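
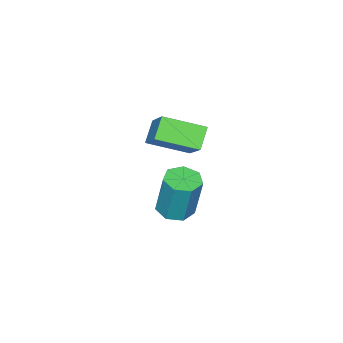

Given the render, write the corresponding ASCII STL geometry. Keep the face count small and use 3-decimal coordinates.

solid 
facet normal -0.052 -0.219 -0.974
outer loop
vertex -1.249 -2.555 -2.278
vertex -1.948 -2.665 -2.216
vertex -1.606 -2.062 -2.37
endloop
endfacet
facet normal 0.813 0.557 -0.169
outer loop
vertex -1.249 -2.555 -2.278
vertex -1.606 -2.062 -2.37
vertex -1.153 -2.145 -0.466
endloop
endfacet
facet normal 0.812 0.558 -0.169
outer loop
vertex -1.153 -2.145 -0.466
vertex -1.606 -2.062 -2.37
vertex -1.511 -1.652 -0.558
endloop
endfacet
facet normal 0.052 0.219 0.974
outer loop
vertex -1.153 -2.145 -0.466
vertex -1.511 -1.652 -0.558
vertex -1.852 -2.255 -0.404
endloop
endfacet
facet normal -0.051 -0.220 -0.974
outer loop
vertex -1.606 -2.062 -2.37
vertex -1.948 -2.665 -2.216
vertex -2.221 -2.022 -2.347
endloop
endfacet
facet normal 0.055 0.973 -0.223
outer loop
vertex -1.606 -2.062 -2.37
vertex -2.221 -2.022 -2.347
vertex -1.511 -1.652 -0.558
endloop
endfacet
facet normal 0.053 0.973 -0.223
outer loop
vertex -1.511 -1.652 -0.558
vertex -2.221 -2.022 -2.347
vertex -2.125 -1.613 -0.535
endloop
endfacet
facet normal 0.050 0.220 0.974
outer loop
vertex -1.511 -1.652 -0.558
vertex -2.125 -1.613 -0.535
vertex -1.852 -2.255 -0.404
endloop
endfacet
facet normal -0.051 -0.220 -0.974
outer loop
vertex -2.221 -2.022 -2.347
vertex -1.948 -2.665 -2.216
vertex -2.63 -2.467 -2.225
endloop
endfacet
facet normal -0.747 0.656 -0.109
outer loop
vertex -2.221 -2.022 -2.347
vertex -2.63 -2.467 -2.225
vertex -2.125 -1.613 -0.535
endloop
endfacet
facet normal -0.747 0.656 -0.109
outer loop
vertex -2.125 -1.613 -0.535
vertex -2.63 -2.467 -2.225
vertex -2.534 -2.058 -0.413
endloop
endfacet
facet normal 0.051 0.220 0.974
outer loop
vertex -2.125 -1.613 -0.535
vertex -2.534 -2.058 -0.413
vertex -1.852 -2.255 -0.404
endloop
endfacet
facet normal -0.051 -0.221 -0.974
outer loop
vertex -2.63 -2.467 -2.225
vertex -1.948 -2.665 -2.216
vertex -2.525 -3.06 -2.096
endloop
endfacet
facet normal -0.984 -0.155 0.087
outer loop
vertex -2.63 -2.467 -2.225
vertex -2.525 -3.06 -2.096
vertex -2.534 -2.058 -0.413
endloop
endfacet
facet normal -0.984 -0.155 0.087
outer loop
vertex -2.534 -2.058 -0.413
vertex -2.525 -3.06 -2.096
vertex -2.429 -2.651 -0.284
endloop
endfacet
facet normal 0.051 0.221 0.974
outer loop
vertex -2.534 -2.058 -0.413
vertex -2.429 -2.651 -0.284
vertex -1.852 -2.255 -0.404
endloop
endfacet
facet normal -0.052 -0.220 -0.974
outer loop
vertex -2.525 -3.06 -2.096
vertex -1.948 -2.665 -2.216
vertex -1.986 -3.356 -2.058
endloop
endfacet
facet normal -0.482 -0.849 0.217
outer loop
vertex -2.525 -3.06 -2.096
vertex -1.986 -3.356 -2.058
vertex -2.429 -2.651 -0.284
endloop
endfacet
facet normal -0.480 -0.850 0.218
outer loop
vertex -2.429 -2.651 -0.284
vertex -1.986 -3.356 -2.058
vertex -1.89 -2.946 -0.246
endloop
endfacet
facet normal 0.052 0.220 0.974
outer loop
vertex -2.429 -2.651 -0.284
vertex -1.89 -2.946 -0.246
vertex -1.852 -2.255 -0.404
endloop
endfacet
facet normal -0.052 -0.220 -0.974
outer loop
vertex -1.986 -3.356 -2.058
vertex -1.948 -2.665 -2.216
vertex -1.418 -3.131 -2.139
endloop
endfacet
facet normal 0.385 -0.905 0.184
outer loop
vertex -1.986 -3.356 -2.058
vertex -1.418 -3.131 -2.139
vertex -1.89 -2.946 -0.246
endloop
endfacet
facet normal 0.385 -0.905 0.184
outer loop
vertex -1.89 -2.946 -0.246
vertex -1.418 -3.131 -2.139
vertex -1.322 -2.721 -0.327
endloop
endfacet
facet normal 0.052 0.220 0.974
outer loop
vertex -1.89 -2.946 -0.246
vertex -1.322 -2.721 -0.327
vertex -1.852 -2.255 -0.404
endloop
endfacet
facet normal -0.052 -0.220 -0.974
outer loop
vertex -1.418 -3.131 -2.139
vertex -1.948 -2.665 -2.216
vertex -1.249 -2.555 -2.278
endloop
endfacet
facet normal 0.960 -0.279 0.012
outer loop
vertex -1.418 -3.131 -2.139
vertex -1.249 -2.555 -2.278
vertex -1.322 -2.721 -0.327
endloop
endfacet
facet normal 0.960 -0.279 0.012
outer loop
vertex -1.322 -2.721 -0.327
vertex -1.249 -2.555 -2.278
vertex -1.153 -2.145 -0.466
endloop
endfacet
facet normal 0.052 0.220 0.974
outer loop
vertex -1.322 -2.721 -0.327
vertex -1.153 -2.145 -0.466
vertex -1.852 -2.255 -0.404
endloop
endfacet
facet normal -0.495 -0.577 -0.649
outer loop
vertex -1.845 -3.541 2.071
vertex -2.68 -2.278 1.585
vertex -1.181 -3.359 1.403
endloop
endfacet
facet normal 0.525 -0.794 0.306
outer loop
vertex -0.24 -2.262 2.635
vertex -1.845 -3.541 2.071
vertex -1.181 -3.359 1.403
endloop
endfacet
facet normal -0.496 -0.578 -0.648
outer loop
vertex -1.181 -3.359 1.403
vertex -2.68 -2.278 1.585
vertex -2.016 -2.097 0.916
endloop
endfacet
facet normal 0.692 0.189 -0.697
outer loop
vertex -2.016 -2.097 0.916
vertex -0.24 -2.262 2.635
vertex -1.181 -3.359 1.403
endloop
endfacet
facet normal -0.692 -0.189 0.697
outer loop
vertex -1.845 -3.541 2.071
vertex -1.739 -1.181 2.817
vertex -2.68 -2.278 1.585
endloop
endfacet
facet normal 0.525 -0.794 0.306
outer loop
vertex -0.904 -2.443 3.304
vertex -1.845 -3.541 2.071
vertex -0.24 -2.262 2.635
endloop
endfacet
facet normal -0.692 -0.189 0.697
outer loop
vertex -0.904 -2.443 3.304
vertex -1.739 -1.181 2.817
vertex -1.845 -3.541 2.071
endloop
endfacet
facet normal -0.525 0.794 -0.306
outer loop
vertex -2.68 -2.278 1.585
vertex -1.739 -1.181 2.817
vertex -2.016 -2.097 0.916
endloop
endfacet
facet normal 0.692 0.189 -0.697
outer loop
vertex -1.075 -0.999 2.149
vertex -0.24 -2.262 2.635
vertex -2.016 -2.097 0.916
endloop
endfacet
facet normal -0.525 0.794 -0.306
outer loop
vertex -2.016 -2.097 0.916
vertex -1.739 -1.181 2.817
vertex -1.075 -0.999 2.149
endloop
endfacet
facet normal 0.496 0.577 0.649
outer loop
vertex -1.075 -0.999 2.149
vertex -0.904 -2.443 3.304
vertex -0.24 -2.262 2.635
endloop
endfacet
facet normal 0.495 0.578 0.649
outer loop
vertex -1.739 -1.181 2.817
vertex -0.904 -2.443 3.304
vertex -1.075 -0.999 2.149
endloop
endfacet

endsolid


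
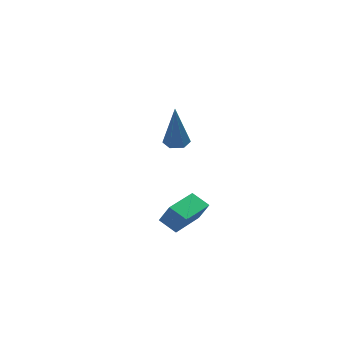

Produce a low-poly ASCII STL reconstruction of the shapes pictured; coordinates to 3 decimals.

solid 
facet normal 0.063 0.099 -0.993
outer loop
vertex 2.943 2.665 -0.409
vertex 2.395 2.823 -0.428
vertex 2.803 3.216 -0.363
endloop
endfacet
facet normal 0.927 0.210 0.310
outer loop
vertex 2.943 2.665 -0.409
vertex 2.803 3.216 -0.363
vertex 2.265 2.617 1.648
endloop
endfacet
facet normal 0.063 0.099 -0.993
outer loop
vertex 2.803 3.216 -0.363
vertex 2.395 2.823 -0.428
vertex 2.255 3.373 -0.382
endloop
endfacet
facet normal 0.248 0.908 0.337
outer loop
vertex 2.803 3.216 -0.363
vertex 2.255 3.373 -0.382
vertex 2.265 2.617 1.648
endloop
endfacet
facet normal 0.063 0.099 -0.993
outer loop
vertex 2.255 3.373 -0.382
vertex 2.395 2.823 -0.428
vertex 1.848 2.98 -0.447
endloop
endfacet
facet normal -0.692 0.675 0.255
outer loop
vertex 2.255 3.373 -0.382
vertex 1.848 2.98 -0.447
vertex 2.265 2.617 1.648
endloop
endfacet
facet normal 0.062 0.097 -0.993
outer loop
vertex 1.848 2.98 -0.447
vertex 2.395 2.823 -0.428
vertex 1.988 2.43 -0.492
endloop
endfacet
facet normal -0.956 -0.255 0.146
outer loop
vertex 1.848 2.98 -0.447
vertex 1.988 2.43 -0.492
vertex 2.265 2.617 1.648
endloop
endfacet
facet normal 0.061 0.098 -0.993
outer loop
vertex 1.988 2.43 -0.492
vertex 2.395 2.823 -0.428
vertex 2.535 2.272 -0.474
endloop
endfacet
facet normal -0.279 -0.953 0.119
outer loop
vertex 1.988 2.43 -0.492
vertex 2.535 2.272 -0.474
vertex 2.265 2.617 1.648
endloop
endfacet
facet normal 0.063 0.099 -0.993
outer loop
vertex 2.535 2.272 -0.474
vertex 2.395 2.823 -0.428
vertex 2.943 2.665 -0.409
endloop
endfacet
facet normal 0.663 -0.721 0.202
outer loop
vertex 2.535 2.272 -0.474
vertex 2.943 2.665 -0.409
vertex 2.265 2.617 1.648
endloop
endfacet
facet normal -0.755 -0.653 0.066
outer loop
vertex 0.952 -3.154 -0.995
vertex 0.464 -2.55 -0.601
vertex 0.63 -2.866 -1.831
endloop
endfacet
facet normal 0.559 -0.693 -0.454
outer loop
vertex 1.876 -1.79 -1.939
vertex 0.952 -3.154 -0.995
vertex 0.63 -2.866 -1.831
endloop
endfacet
facet normal -0.755 -0.653 0.066
outer loop
vertex 0.63 -2.866 -1.831
vertex 0.464 -2.55 -0.601
vertex 0.143 -2.263 -1.436
endloop
endfacet
facet normal -0.342 0.306 -0.889
outer loop
vertex 0.143 -2.263 -1.436
vertex 1.876 -1.79 -1.939
vertex 0.63 -2.866 -1.831
endloop
endfacet
facet normal 0.341 -0.305 0.889
outer loop
vertex 0.952 -3.154 -0.995
vertex 1.71 -1.474 -0.709
vertex 0.464 -2.55 -0.601
endloop
endfacet
facet normal 0.560 -0.693 -0.454
outer loop
vertex 2.197 -2.077 -1.104
vertex 0.952 -3.154 -0.995
vertex 1.876 -1.79 -1.939
endloop
endfacet
facet normal 0.342 -0.306 0.889
outer loop
vertex 2.197 -2.077 -1.104
vertex 1.71 -1.474 -0.709
vertex 0.952 -3.154 -0.995
endloop
endfacet
facet normal -0.560 0.694 0.454
outer loop
vertex 0.464 -2.55 -0.601
vertex 1.71 -1.474 -0.709
vertex 0.143 -2.263 -1.436
endloop
endfacet
facet normal -0.341 0.304 -0.889
outer loop
vertex 1.388 -1.186 -1.545
vertex 1.876 -1.79 -1.939
vertex 0.143 -2.263 -1.436
endloop
endfacet
facet normal -0.560 0.693 0.454
outer loop
vertex 0.143 -2.263 -1.436
vertex 1.71 -1.474 -0.709
vertex 1.388 -1.186 -1.545
endloop
endfacet
facet normal 0.755 0.653 -0.066
outer loop
vertex 1.388 -1.186 -1.545
vertex 2.197 -2.077 -1.104
vertex 1.876 -1.79 -1.939
endloop
endfacet
facet normal 0.755 0.653 -0.066
outer loop
vertex 1.71 -1.474 -0.709
vertex 2.197 -2.077 -1.104
vertex 1.388 -1.186 -1.545
endloop
endfacet

endsolid


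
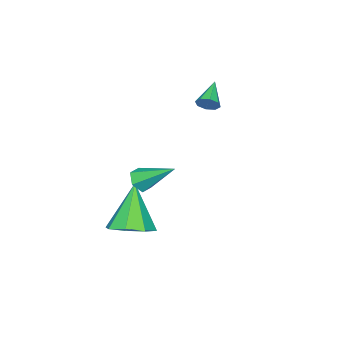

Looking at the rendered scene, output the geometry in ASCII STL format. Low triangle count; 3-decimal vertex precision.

solid 
facet normal 0.441 0.243 -0.864
outer loop
vertex 3.467 0.863 -1.758
vertex 2.621 1.27 -2.075
vertex 3.413 1.597 -1.579
endloop
endfacet
facet normal 0.650 -0.135 0.748
outer loop
vertex 3.467 0.863 -1.758
vertex 3.413 1.597 -1.579
vertex 1.679 0.75 -0.225
endloop
endfacet
facet normal 0.440 0.244 -0.864
outer loop
vertex 3.413 1.597 -1.579
vertex 2.621 1.27 -2.075
vertex 2.896 2.14 -1.689
endloop
endfacet
facet normal 0.364 0.505 0.782
outer loop
vertex 3.413 1.597 -1.579
vertex 2.896 2.14 -1.689
vertex 1.679 0.75 -0.225
endloop
endfacet
facet normal 0.441 0.244 -0.864
outer loop
vertex 2.896 2.14 -1.689
vertex 2.621 1.27 -2.075
vertex 2.218 2.173 -2.026
endloop
endfacet
facet normal -0.238 0.795 0.557
outer loop
vertex 2.896 2.14 -1.689
vertex 2.218 2.173 -2.026
vertex 1.679 0.75 -0.225
endloop
endfacet
facet normal 0.441 0.244 -0.864
outer loop
vertex 2.218 2.173 -2.026
vertex 2.621 1.27 -2.075
vertex 1.776 1.678 -2.391
endloop
endfacet
facet normal -0.800 0.563 0.205
outer loop
vertex 2.218 2.173 -2.026
vertex 1.776 1.678 -2.391
vertex 1.679 0.75 -0.225
endloop
endfacet
facet normal 0.440 0.243 -0.864
outer loop
vertex 1.776 1.678 -2.391
vertex 2.621 1.27 -2.075
vertex 1.829 0.944 -2.57
endloop
endfacet
facet normal -0.996 -0.055 -0.068
outer loop
vertex 1.776 1.678 -2.391
vertex 1.829 0.944 -2.57
vertex 1.679 0.75 -0.225
endloop
endfacet
facet normal 0.440 0.244 -0.864
outer loop
vertex 1.829 0.944 -2.57
vertex 2.621 1.27 -2.075
vertex 2.346 0.401 -2.46
endloop
endfacet
facet normal -0.710 -0.697 -0.103
outer loop
vertex 1.829 0.944 -2.57
vertex 2.346 0.401 -2.46
vertex 1.679 0.75 -0.225
endloop
endfacet
facet normal 0.441 0.243 -0.864
outer loop
vertex 2.346 0.401 -2.46
vertex 2.621 1.27 -2.075
vertex 3.025 0.368 -2.123
endloop
endfacet
facet normal -0.108 -0.987 0.122
outer loop
vertex 2.346 0.401 -2.46
vertex 3.025 0.368 -2.123
vertex 1.679 0.75 -0.225
endloop
endfacet
facet normal 0.441 0.243 -0.864
outer loop
vertex 3.025 0.368 -2.123
vertex 2.621 1.27 -2.075
vertex 3.467 0.863 -1.758
endloop
endfacet
facet normal 0.454 -0.755 0.474
outer loop
vertex 3.025 0.368 -2.123
vertex 3.467 0.863 -1.758
vertex 1.679 0.75 -0.225
endloop
endfacet
facet normal 0.134 -0.799 -0.586
outer loop
vertex 3.64 2.124 1.292
vertex 3.066 2.078 1.223
vertex 3.377 2.4 0.855
endloop
endfacet
facet normal 0.809 0.575 -0.124
outer loop
vertex 3.64 2.124 1.292
vertex 3.377 2.4 0.855
vertex 2.834 3.462 2.237
endloop
endfacet
facet normal 0.133 -0.799 -0.587
outer loop
vertex 3.377 2.4 0.855
vertex 3.066 2.078 1.223
vertex 2.803 2.355 0.786
endloop
endfacet
facet normal 0.011 0.795 -0.607
outer loop
vertex 3.377 2.4 0.855
vertex 2.803 2.355 0.786
vertex 2.834 3.462 2.237
endloop
endfacet
facet normal 0.132 -0.799 -0.586
outer loop
vertex 2.803 2.355 0.786
vertex 3.066 2.078 1.223
vertex 2.491 2.033 1.155
endloop
endfacet
facet normal -0.837 0.444 -0.321
outer loop
vertex 2.803 2.355 0.786
vertex 2.491 2.033 1.155
vertex 2.834 3.462 2.237
endloop
endfacet
facet normal 0.132 -0.800 -0.585
outer loop
vertex 2.491 2.033 1.155
vertex 3.066 2.078 1.223
vertex 2.754 1.757 1.592
endloop
endfacet
facet normal -0.884 -0.129 0.450
outer loop
vertex 2.491 2.033 1.155
vertex 2.754 1.757 1.592
vertex 2.834 3.462 2.237
endloop
endfacet
facet normal 0.133 -0.801 -0.584
outer loop
vertex 2.754 1.757 1.592
vertex 3.066 2.078 1.223
vertex 3.328 1.802 1.661
endloop
endfacet
facet normal -0.085 -0.349 0.933
outer loop
vertex 2.754 1.757 1.592
vertex 3.328 1.802 1.661
vertex 2.834 3.462 2.237
endloop
endfacet
facet normal 0.134 -0.800 -0.585
outer loop
vertex 3.328 1.802 1.661
vertex 3.066 2.078 1.223
vertex 3.64 2.124 1.292
endloop
endfacet
facet normal 0.763 0.002 0.647
outer loop
vertex 3.328 1.802 1.661
vertex 3.64 2.124 1.292
vertex 2.834 3.462 2.237
endloop
endfacet
facet normal 0.818 0.322 -0.477
outer loop
vertex -1.015 1.846 3.524
vertex -1.298 1.998 3.141
vertex -1.134 2.208 3.564
endloop
endfacet
facet normal 0.181 -0.049 0.982
outer loop
vertex -1.015 1.846 3.524
vertex -1.134 2.208 3.564
vertex -2.362 1.582 3.759
endloop
endfacet
facet normal 0.819 0.319 -0.476
outer loop
vertex -1.134 2.208 3.564
vertex -1.298 1.998 3.141
vertex -1.348 2.447 3.356
endloop
endfacet
facet normal -0.159 0.564 0.811
outer loop
vertex -1.134 2.208 3.564
vertex -1.348 2.447 3.356
vertex -2.362 1.582 3.759
endloop
endfacet
facet normal 0.819 0.319 -0.477
outer loop
vertex -1.348 2.447 3.356
vertex -1.298 1.998 3.141
vertex -1.533 2.423 3.022
endloop
endfacet
facet normal -0.566 0.783 0.257
outer loop
vertex -1.348 2.447 3.356
vertex -1.533 2.423 3.022
vertex -2.362 1.582 3.759
endloop
endfacet
facet normal 0.820 0.321 -0.474
outer loop
vertex -1.533 2.423 3.022
vertex -1.298 1.998 3.141
vertex -1.58 2.151 2.757
endloop
endfacet
facet normal -0.802 0.482 -0.352
outer loop
vertex -1.533 2.423 3.022
vertex -1.58 2.151 2.757
vertex -2.362 1.582 3.759
endloop
endfacet
facet normal 0.820 0.320 -0.475
outer loop
vertex -1.58 2.151 2.757
vertex -1.298 1.998 3.141
vertex -1.462 1.789 2.717
endloop
endfacet
facet normal -0.730 -0.165 -0.663
outer loop
vertex -1.58 2.151 2.757
vertex -1.462 1.789 2.717
vertex -2.362 1.582 3.759
endloop
endfacet
facet normal 0.818 0.322 -0.476
outer loop
vertex -1.462 1.789 2.717
vertex -1.298 1.998 3.141
vertex -1.247 1.55 2.925
endloop
endfacet
facet normal -0.390 -0.779 -0.492
outer loop
vertex -1.462 1.789 2.717
vertex -1.247 1.55 2.925
vertex -2.362 1.582 3.759
endloop
endfacet
facet normal 0.819 0.322 -0.475
outer loop
vertex -1.247 1.55 2.925
vertex -1.298 1.998 3.141
vertex -1.062 1.574 3.26
endloop
endfacet
facet normal 0.018 -0.998 0.062
outer loop
vertex -1.247 1.55 2.925
vertex -1.062 1.574 3.26
vertex -2.362 1.582 3.759
endloop
endfacet
facet normal 0.818 0.321 -0.477
outer loop
vertex -1.062 1.574 3.26
vertex -1.298 1.998 3.141
vertex -1.015 1.846 3.524
endloop
endfacet
facet normal 0.254 -0.696 0.672
outer loop
vertex -1.062 1.574 3.26
vertex -1.015 1.846 3.524
vertex -2.362 1.582 3.759
endloop
endfacet

endsolid


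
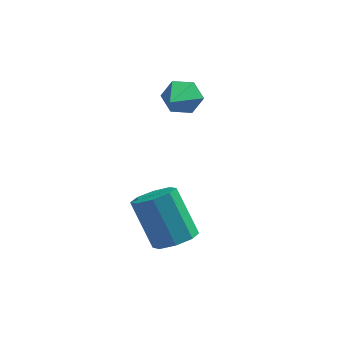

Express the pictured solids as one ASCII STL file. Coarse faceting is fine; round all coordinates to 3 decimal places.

solid 
facet normal 0.429 -0.255 -0.866
outer loop
vertex 3.602 0.036 0.579
vertex 3.02 -0.179 0.354
vertex 3.341 0.398 0.343
endloop
endfacet
facet normal 0.741 0.648 0.175
outer loop
vertex 3.602 0.036 0.579
vertex 3.341 0.398 0.343
vertex 2.902 0.454 1.991
endloop
endfacet
facet normal 0.741 0.649 0.175
outer loop
vertex 2.902 0.454 1.991
vertex 3.341 0.398 0.343
vertex 2.641 0.816 1.754
endloop
endfacet
facet normal -0.430 0.257 0.866
outer loop
vertex 2.902 0.454 1.991
vertex 2.641 0.816 1.754
vertex 2.32 0.239 1.766
endloop
endfacet
facet normal 0.430 -0.256 -0.866
outer loop
vertex 3.341 0.398 0.343
vertex 3.02 -0.179 0.354
vertex 2.892 0.422 0.113
endloop
endfacet
facet normal 0.158 0.965 -0.208
outer loop
vertex 3.341 0.398 0.343
vertex 2.892 0.422 0.113
vertex 2.641 0.816 1.754
endloop
endfacet
facet normal 0.158 0.965 -0.208
outer loop
vertex 2.641 0.816 1.754
vertex 2.892 0.422 0.113
vertex 2.191 0.84 1.524
endloop
endfacet
facet normal -0.429 0.257 0.866
outer loop
vertex 2.641 0.816 1.754
vertex 2.191 0.84 1.524
vertex 2.32 0.239 1.766
endloop
endfacet
facet normal 0.430 -0.256 -0.866
outer loop
vertex 2.892 0.422 0.113
vertex 3.02 -0.179 0.354
vertex 2.518 0.094 0.024
endloop
endfacet
facet normal -0.517 0.716 -0.469
outer loop
vertex 2.892 0.422 0.113
vertex 2.518 0.094 0.024
vertex 2.191 0.84 1.524
endloop
endfacet
facet normal -0.517 0.716 -0.469
outer loop
vertex 2.191 0.84 1.524
vertex 2.518 0.094 0.024
vertex 1.817 0.512 1.436
endloop
endfacet
facet normal -0.429 0.257 0.866
outer loop
vertex 2.191 0.84 1.524
vertex 1.817 0.512 1.436
vertex 2.32 0.239 1.766
endloop
endfacet
facet normal 0.430 -0.257 -0.866
outer loop
vertex 2.518 0.094 0.024
vertex 3.02 -0.179 0.354
vertex 2.438 -0.394 0.129
endloop
endfacet
facet normal -0.889 0.048 -0.455
outer loop
vertex 2.518 0.094 0.024
vertex 2.438 -0.394 0.129
vertex 1.817 0.512 1.436
endloop
endfacet
facet normal -0.889 0.046 -0.455
outer loop
vertex 1.817 0.512 1.436
vertex 2.438 -0.394 0.129
vertex 1.738 0.024 1.541
endloop
endfacet
facet normal -0.429 0.256 0.866
outer loop
vertex 1.817 0.512 1.436
vertex 1.738 0.024 1.541
vertex 2.32 0.239 1.766
endloop
endfacet
facet normal 0.430 -0.257 -0.866
outer loop
vertex 2.438 -0.394 0.129
vertex 3.02 -0.179 0.354
vertex 2.699 -0.756 0.366
endloop
endfacet
facet normal -0.741 -0.649 -0.175
outer loop
vertex 2.438 -0.394 0.129
vertex 2.699 -0.756 0.366
vertex 1.738 0.024 1.541
endloop
endfacet
facet normal -0.741 -0.648 -0.175
outer loop
vertex 1.738 0.024 1.541
vertex 2.699 -0.756 0.366
vertex 1.999 -0.338 1.777
endloop
endfacet
facet normal -0.429 0.255 0.866
outer loop
vertex 1.738 0.024 1.541
vertex 1.999 -0.338 1.777
vertex 2.32 0.239 1.766
endloop
endfacet
facet normal 0.429 -0.257 -0.866
outer loop
vertex 2.699 -0.756 0.366
vertex 3.02 -0.179 0.354
vertex 3.149 -0.78 0.596
endloop
endfacet
facet normal -0.158 -0.965 0.208
outer loop
vertex 2.699 -0.756 0.366
vertex 3.149 -0.78 0.596
vertex 1.999 -0.338 1.777
endloop
endfacet
facet normal -0.158 -0.965 0.208
outer loop
vertex 1.999 -0.338 1.777
vertex 3.149 -0.78 0.596
vertex 2.448 -0.362 2.007
endloop
endfacet
facet normal -0.430 0.256 0.866
outer loop
vertex 1.999 -0.338 1.777
vertex 2.448 -0.362 2.007
vertex 2.32 0.239 1.766
endloop
endfacet
facet normal 0.429 -0.257 -0.866
outer loop
vertex 3.149 -0.78 0.596
vertex 3.02 -0.179 0.354
vertex 3.523 -0.452 0.684
endloop
endfacet
facet normal 0.517 -0.716 0.469
outer loop
vertex 3.149 -0.78 0.596
vertex 3.523 -0.452 0.684
vertex 2.448 -0.362 2.007
endloop
endfacet
facet normal 0.517 -0.716 0.469
outer loop
vertex 2.448 -0.362 2.007
vertex 3.523 -0.452 0.684
vertex 2.822 -0.034 2.096
endloop
endfacet
facet normal -0.430 0.256 0.866
outer loop
vertex 2.448 -0.362 2.007
vertex 2.822 -0.034 2.096
vertex 2.32 0.239 1.766
endloop
endfacet
facet normal 0.429 -0.256 -0.866
outer loop
vertex 3.523 -0.452 0.684
vertex 3.02 -0.179 0.354
vertex 3.602 0.036 0.579
endloop
endfacet
facet normal 0.889 -0.046 0.455
outer loop
vertex 3.523 -0.452 0.684
vertex 3.602 0.036 0.579
vertex 2.822 -0.034 2.096
endloop
endfacet
facet normal 0.889 -0.048 0.455
outer loop
vertex 2.822 -0.034 2.096
vertex 3.602 0.036 0.579
vertex 2.902 0.454 1.991
endloop
endfacet
facet normal -0.430 0.257 0.866
outer loop
vertex 2.822 -0.034 2.096
vertex 2.902 0.454 1.991
vertex 2.32 0.239 1.766
endloop
endfacet
facet normal 0.037 0.924 -0.380
outer loop
vertex 2.734 3.348 3.195
vertex 2.406 3.559 3.677
vertex 3.026 3.546 3.705
endloop
endfacet
facet normal 0.817 -0.509 -0.270
outer loop
vertex 2.734 3.348 3.195
vertex 3.026 3.546 3.705
vertex 2.354 2.181 4.243
endloop
endfacet
facet normal 0.037 0.924 -0.380
outer loop
vertex 3.026 3.546 3.705
vertex 2.406 3.559 3.677
vertex 2.698 3.757 4.187
endloop
endfacet
facet normal 0.786 -0.150 0.600
outer loop
vertex 3.026 3.546 3.705
vertex 2.698 3.757 4.187
vertex 2.354 2.181 4.243
endloop
endfacet
facet normal 0.035 0.925 -0.379
outer loop
vertex 2.698 3.757 4.187
vertex 2.406 3.559 3.677
vertex 2.078 3.769 4.159
endloop
endfacet
facet normal -0.044 0.045 0.998
outer loop
vertex 2.698 3.757 4.187
vertex 2.078 3.769 4.159
vertex 2.354 2.181 4.243
endloop
endfacet
facet normal 0.035 0.925 -0.379
outer loop
vertex 2.078 3.769 4.159
vertex 2.406 3.559 3.677
vertex 1.787 3.571 3.649
endloop
endfacet
facet normal -0.842 -0.118 0.526
outer loop
vertex 2.078 3.769 4.159
vertex 1.787 3.571 3.649
vertex 2.354 2.181 4.243
endloop
endfacet
facet normal 0.035 0.924 -0.381
outer loop
vertex 1.787 3.571 3.649
vertex 2.406 3.559 3.677
vertex 2.115 3.36 3.167
endloop
endfacet
facet normal -0.810 -0.477 -0.342
outer loop
vertex 1.787 3.571 3.649
vertex 2.115 3.36 3.167
vertex 2.354 2.181 4.243
endloop
endfacet
facet normal 0.035 0.924 -0.381
outer loop
vertex 2.115 3.36 3.167
vertex 2.406 3.559 3.677
vertex 2.734 3.348 3.195
endloop
endfacet
facet normal 0.020 -0.672 -0.741
outer loop
vertex 2.115 3.36 3.167
vertex 2.734 3.348 3.195
vertex 2.354 2.181 4.243
endloop
endfacet

endsolid


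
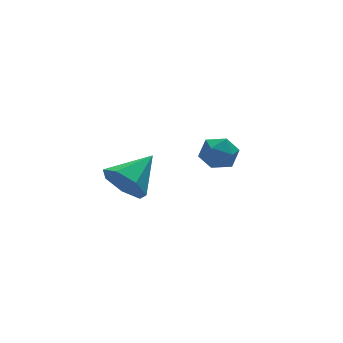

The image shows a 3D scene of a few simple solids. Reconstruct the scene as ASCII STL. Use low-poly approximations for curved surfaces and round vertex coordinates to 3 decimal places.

solid 
facet normal -0.809 -0.377 -0.451
outer loop
vertex -0.015 1.191 -0.134
vertex -0.501 1.345 0.608
vertex -0.363 1.89 -0.095
endloop
endfacet
facet normal 0.714 0.388 -0.583
outer loop
vertex -0.015 1.191 -0.134
vertex -0.363 1.89 -0.095
vertex 0.761 1.935 1.312
endloop
endfacet
facet normal -0.809 -0.377 -0.451
outer loop
vertex -0.363 1.89 -0.095
vertex -0.501 1.345 0.608
vertex -0.814 2.178 0.473
endloop
endfacet
facet normal 0.277 0.928 -0.251
outer loop
vertex -0.363 1.89 -0.095
vertex -0.814 2.178 0.473
vertex 0.761 1.935 1.312
endloop
endfacet
facet normal -0.809 -0.377 -0.451
outer loop
vertex -0.814 2.178 0.473
vertex -0.501 1.345 0.608
vertex -1.03 1.839 1.143
endloop
endfacet
facet normal -0.089 0.900 0.427
outer loop
vertex -0.814 2.178 0.473
vertex -1.03 1.839 1.143
vertex 0.761 1.935 1.312
endloop
endfacet
facet normal -0.809 -0.378 -0.451
outer loop
vertex -1.03 1.839 1.143
vertex -0.501 1.345 0.608
vertex -0.847 1.129 1.41
endloop
endfacet
facet normal -0.106 0.326 0.939
outer loop
vertex -1.03 1.839 1.143
vertex -0.847 1.129 1.41
vertex 0.761 1.935 1.312
endloop
endfacet
facet normal -0.808 -0.379 -0.451
outer loop
vertex -0.847 1.129 1.41
vertex -0.501 1.345 0.608
vertex -0.403 0.581 1.074
endloop
endfacet
facet normal 0.236 -0.362 0.902
outer loop
vertex -0.847 1.129 1.41
vertex -0.403 0.581 1.074
vertex 0.761 1.935 1.312
endloop
endfacet
facet normal -0.809 -0.378 -0.450
outer loop
vertex -0.403 0.581 1.074
vertex -0.501 1.345 0.608
vertex -0.033 0.609 0.386
endloop
endfacet
facet normal 0.682 -0.647 0.341
outer loop
vertex -0.403 0.581 1.074
vertex -0.033 0.609 0.386
vertex 0.761 1.935 1.312
endloop
endfacet
facet normal -0.808 -0.378 -0.451
outer loop
vertex -0.033 0.609 0.386
vertex -0.501 1.345 0.608
vertex -0.015 1.191 -0.134
endloop
endfacet
facet normal 0.895 -0.313 -0.319
outer loop
vertex -0.033 0.609 0.386
vertex -0.015 1.191 -0.134
vertex 0.761 1.935 1.312
endloop
endfacet
facet normal -0.819 0.188 0.542
outer loop
vertex 3.126 3.502 -0.188
vertex 3.408 3.077 0.386
vertex 3.56 3.829 0.355
endloop
endfacet
facet normal -0.675 0.731 0.100
outer loop
vertex 3.126 3.502 -0.188
vertex 3.56 3.829 0.355
vertex 3.658 4.02 -0.382
endloop
endfacet
facet normal -0.671 0.477 -0.567
outer loop
vertex 3.126 3.502 -0.188
vertex 3.658 4.02 -0.382
vertex 3.566 3.387 -0.806
endloop
endfacet
facet normal -0.813 -0.223 -0.537
outer loop
vertex 3.126 3.502 -0.188
vertex 3.566 3.387 -0.806
vertex 3.412 2.804 -0.331
endloop
endfacet
facet normal -0.904 -0.401 0.148
outer loop
vertex 3.126 3.502 -0.188
vertex 3.412 2.804 -0.331
vertex 3.408 3.077 0.386
endloop
endfacet
facet normal -0.019 0.968 0.248
outer loop
vertex 3.658 4.02 -0.382
vertex 3.56 3.829 0.355
vertex 4.268 3.916 0.071
endloop
endfacet
facet normal -0.251 0.091 0.964
outer loop
vertex 3.56 3.829 0.355
vertex 3.408 3.077 0.386
vertex 4.114 3.333 0.546
endloop
endfacet
facet normal -0.389 -0.862 0.326
outer loop
vertex 3.408 3.077 0.386
vertex 3.412 2.804 -0.331
vertex 4.022 2.7 0.122
endloop
endfacet
facet normal -0.243 -0.573 -0.782
outer loop
vertex 3.412 2.804 -0.331
vertex 3.566 3.387 -0.806
vertex 4.12 2.891 -0.615
endloop
endfacet
facet normal -0.014 0.558 -0.830
outer loop
vertex 3.566 3.387 -0.806
vertex 3.658 4.02 -0.382
vertex 4.272 3.643 -0.646
endloop
endfacet
facet normal 0.813 0.223 0.537
outer loop
vertex 4.554 3.218 -0.072
vertex 4.268 3.916 0.071
vertex 4.114 3.333 0.546
endloop
endfacet
facet normal 0.671 -0.477 0.567
outer loop
vertex 4.554 3.218 -0.072
vertex 4.114 3.333 0.546
vertex 4.022 2.7 0.122
endloop
endfacet
facet normal 0.675 -0.731 -0.100
outer loop
vertex 4.554 3.218 -0.072
vertex 4.022 2.7 0.122
vertex 4.12 2.891 -0.615
endloop
endfacet
facet normal 0.819 -0.188 -0.542
outer loop
vertex 4.554 3.218 -0.072
vertex 4.12 2.891 -0.615
vertex 4.272 3.643 -0.646
endloop
endfacet
facet normal 0.904 0.401 -0.148
outer loop
vertex 4.554 3.218 -0.072
vertex 4.272 3.643 -0.646
vertex 4.268 3.916 0.071
endloop
endfacet
facet normal 0.243 0.573 0.782
outer loop
vertex 4.114 3.333 0.546
vertex 4.268 3.916 0.071
vertex 3.56 3.829 0.355
endloop
endfacet
facet normal 0.014 -0.558 0.830
outer loop
vertex 4.022 2.7 0.122
vertex 4.114 3.333 0.546
vertex 3.408 3.077 0.386
endloop
endfacet
facet normal 0.019 -0.968 -0.248
outer loop
vertex 4.12 2.891 -0.615
vertex 4.022 2.7 0.122
vertex 3.412 2.804 -0.331
endloop
endfacet
facet normal 0.251 -0.091 -0.964
outer loop
vertex 4.272 3.643 -0.646
vertex 4.12 2.891 -0.615
vertex 3.566 3.387 -0.806
endloop
endfacet
facet normal 0.389 0.862 -0.326
outer loop
vertex 4.268 3.916 0.071
vertex 4.272 3.643 -0.646
vertex 3.658 4.02 -0.382
endloop
endfacet

endsolid


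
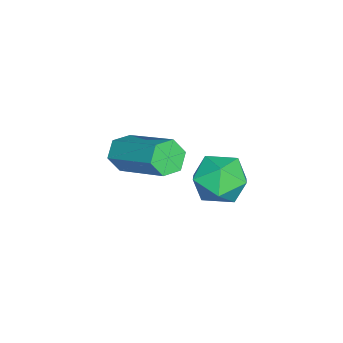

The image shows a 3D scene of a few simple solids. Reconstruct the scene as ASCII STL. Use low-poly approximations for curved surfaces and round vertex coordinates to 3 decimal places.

solid 
facet normal -0.901 0.413 0.137
outer loop
vertex -1.239 4.345 0.398
vertex -1.534 3.626 0.625
vertex -1.22 4.128 1.177
endloop
endfacet
facet normal -0.381 0.888 0.257
outer loop
vertex -1.239 4.345 0.398
vertex -1.22 4.128 1.177
vertex -0.581 4.498 0.845
endloop
endfacet
facet normal 0.011 0.941 -0.338
outer loop
vertex -1.239 4.345 0.398
vertex -0.581 4.498 0.845
vertex -0.501 4.225 0.087
endloop
endfacet
facet normal -0.266 0.499 -0.825
outer loop
vertex -1.239 4.345 0.398
vertex -0.501 4.225 0.087
vertex -1.09 3.686 -0.049
endloop
endfacet
facet normal -0.830 0.173 -0.531
outer loop
vertex -1.239 4.345 0.398
vertex -1.09 3.686 -0.049
vertex -1.534 3.626 0.625
endloop
endfacet
facet normal 0.036 0.632 0.774
outer loop
vertex -0.581 4.498 0.845
vertex -1.22 4.128 1.177
vertex -0.47 3.874 1.349
endloop
endfacet
facet normal -0.803 -0.137 0.581
outer loop
vertex -1.22 4.128 1.177
vertex -1.534 3.626 0.625
vertex -1.059 3.335 1.213
endloop
endfacet
facet normal -0.688 -0.526 -0.500
outer loop
vertex -1.534 3.626 0.625
vertex -1.09 3.686 -0.049
vertex -0.979 3.062 0.455
endloop
endfacet
facet normal 0.224 0.001 -0.975
outer loop
vertex -1.09 3.686 -0.049
vertex -0.501 4.225 0.087
vertex -0.34 3.432 0.123
endloop
endfacet
facet normal 0.671 0.717 -0.187
outer loop
vertex -0.501 4.225 0.087
vertex -0.581 4.498 0.845
vertex -0.026 3.934 0.675
endloop
endfacet
facet normal 0.266 -0.499 0.825
outer loop
vertex -0.321 3.215 0.902
vertex -0.47 3.874 1.349
vertex -1.059 3.335 1.213
endloop
endfacet
facet normal -0.011 -0.941 0.338
outer loop
vertex -0.321 3.215 0.902
vertex -1.059 3.335 1.213
vertex -0.979 3.062 0.455
endloop
endfacet
facet normal 0.381 -0.888 -0.257
outer loop
vertex -0.321 3.215 0.902
vertex -0.979 3.062 0.455
vertex -0.34 3.432 0.123
endloop
endfacet
facet normal 0.901 -0.413 -0.137
outer loop
vertex -0.321 3.215 0.902
vertex -0.34 3.432 0.123
vertex -0.026 3.934 0.675
endloop
endfacet
facet normal 0.830 -0.173 0.531
outer loop
vertex -0.321 3.215 0.902
vertex -0.026 3.934 0.675
vertex -0.47 3.874 1.349
endloop
endfacet
facet normal -0.224 -0.001 0.975
outer loop
vertex -1.059 3.335 1.213
vertex -0.47 3.874 1.349
vertex -1.22 4.128 1.177
endloop
endfacet
facet normal -0.671 -0.717 0.187
outer loop
vertex -0.979 3.062 0.455
vertex -1.059 3.335 1.213
vertex -1.534 3.626 0.625
endloop
endfacet
facet normal -0.036 -0.632 -0.774
outer loop
vertex -0.34 3.432 0.123
vertex -0.979 3.062 0.455
vertex -1.09 3.686 -0.049
endloop
endfacet
facet normal 0.803 0.137 -0.581
outer loop
vertex -0.026 3.934 0.675
vertex -0.34 3.432 0.123
vertex -0.501 4.225 0.087
endloop
endfacet
facet normal 0.688 0.526 0.500
outer loop
vertex -0.47 3.874 1.349
vertex -0.026 3.934 0.675
vertex -0.581 4.498 0.845
endloop
endfacet
facet normal -0.471 -0.747 -0.469
outer loop
vertex -2.92 0.559 -1.637
vertex -3.345 0.579 -1.242
vertex -3.379 0.902 -1.723
endloop
endfacet
facet normal 0.388 0.301 -0.871
outer loop
vertex -2.92 0.559 -1.637
vertex -3.379 0.902 -1.723
vertex -2.01 2.001 -0.732
endloop
endfacet
facet normal 0.388 0.302 -0.871
outer loop
vertex -2.01 2.001 -0.732
vertex -3.379 0.902 -1.723
vertex -2.47 2.344 -0.818
endloop
endfacet
facet normal 0.470 0.748 0.469
outer loop
vertex -2.01 2.001 -0.732
vertex -2.47 2.344 -0.818
vertex -2.435 2.021 -0.338
endloop
endfacet
facet normal -0.472 -0.747 -0.468
outer loop
vertex -3.379 0.902 -1.723
vertex -3.345 0.579 -1.242
vertex -3.804 0.923 -1.328
endloop
endfacet
facet normal -0.491 0.664 -0.564
outer loop
vertex -3.379 0.902 -1.723
vertex -3.804 0.923 -1.328
vertex -2.47 2.344 -0.818
endloop
endfacet
facet normal -0.492 0.664 -0.563
outer loop
vertex -2.47 2.344 -0.818
vertex -3.804 0.923 -1.328
vertex -2.894 2.365 -0.423
endloop
endfacet
facet normal 0.473 0.747 0.468
outer loop
vertex -2.47 2.344 -0.818
vertex -2.894 2.365 -0.423
vertex -2.435 2.021 -0.338
endloop
endfacet
facet normal -0.471 -0.746 -0.470
outer loop
vertex -3.804 0.923 -1.328
vertex -3.345 0.579 -1.242
vertex -3.77 0.599 -0.848
endloop
endfacet
facet normal -0.880 0.363 0.307
outer loop
vertex -3.804 0.923 -1.328
vertex -3.77 0.599 -0.848
vertex -2.894 2.365 -0.423
endloop
endfacet
facet normal -0.880 0.363 0.307
outer loop
vertex -2.894 2.365 -0.423
vertex -3.77 0.599 -0.848
vertex -2.86 2.041 0.057
endloop
endfacet
facet normal 0.472 0.746 0.470
outer loop
vertex -2.894 2.365 -0.423
vertex -2.86 2.041 0.057
vertex -2.435 2.021 -0.338
endloop
endfacet
facet normal -0.470 -0.748 -0.469
outer loop
vertex -3.77 0.599 -0.848
vertex -3.345 0.579 -1.242
vertex -3.31 0.256 -0.762
endloop
endfacet
facet normal -0.388 -0.302 0.871
outer loop
vertex -3.77 0.599 -0.848
vertex -3.31 0.256 -0.762
vertex -2.86 2.041 0.057
endloop
endfacet
facet normal -0.388 -0.302 0.871
outer loop
vertex -2.86 2.041 0.057
vertex -3.31 0.256 -0.762
vertex -2.401 1.698 0.143
endloop
endfacet
facet normal 0.471 0.747 0.469
outer loop
vertex -2.86 2.041 0.057
vertex -2.401 1.698 0.143
vertex -2.435 2.021 -0.338
endloop
endfacet
facet normal -0.473 -0.747 -0.468
outer loop
vertex -3.31 0.256 -0.762
vertex -3.345 0.579 -1.242
vertex -2.886 0.235 -1.157
endloop
endfacet
facet normal 0.492 -0.664 0.563
outer loop
vertex -3.31 0.256 -0.762
vertex -2.886 0.235 -1.157
vertex -2.401 1.698 0.143
endloop
endfacet
facet normal 0.491 -0.664 0.564
outer loop
vertex -2.401 1.698 0.143
vertex -2.886 0.235 -1.157
vertex -1.976 1.677 -0.252
endloop
endfacet
facet normal 0.472 0.747 0.468
outer loop
vertex -2.401 1.698 0.143
vertex -1.976 1.677 -0.252
vertex -2.435 2.021 -0.338
endloop
endfacet
facet normal -0.472 -0.746 -0.470
outer loop
vertex -2.886 0.235 -1.157
vertex -3.345 0.579 -1.242
vertex -2.92 0.559 -1.637
endloop
endfacet
facet normal 0.880 -0.363 -0.307
outer loop
vertex -2.886 0.235 -1.157
vertex -2.92 0.559 -1.637
vertex -1.976 1.677 -0.252
endloop
endfacet
facet normal 0.880 -0.363 -0.307
outer loop
vertex -1.976 1.677 -0.252
vertex -2.92 0.559 -1.637
vertex -2.01 2.001 -0.732
endloop
endfacet
facet normal 0.471 0.746 0.470
outer loop
vertex -1.976 1.677 -0.252
vertex -2.01 2.001 -0.732
vertex -2.435 2.021 -0.338
endloop
endfacet

endsolid


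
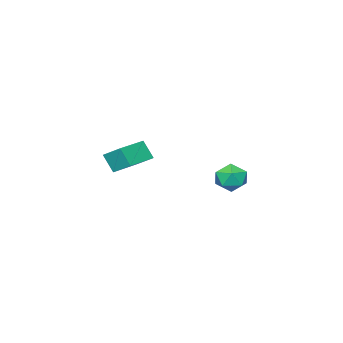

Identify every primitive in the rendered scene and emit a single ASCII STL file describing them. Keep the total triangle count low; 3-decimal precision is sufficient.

solid 
facet normal -0.993 -0.114 0.023
outer loop
vertex -3.336 -2.528 2.322
vertex -3.436 -1.877 1.248
vertex -3.221 -3.674 1.617
endloop
endfacet
facet normal 0.080 -0.516 0.853
outer loop
vertex -1.384 -3.463 1.572
vertex -3.336 -2.528 2.322
vertex -3.221 -3.674 1.617
endloop
endfacet
facet normal -0.993 -0.114 0.024
outer loop
vertex -3.221 -3.674 1.617
vertex -3.436 -1.877 1.248
vertex -3.322 -3.022 0.543
endloop
endfacet
facet normal 0.085 -0.848 -0.523
outer loop
vertex -3.322 -3.022 0.543
vertex -1.384 -3.463 1.572
vertex -3.221 -3.674 1.617
endloop
endfacet
facet normal -0.085 0.849 0.522
outer loop
vertex -3.336 -2.528 2.322
vertex -1.599 -1.666 1.203
vertex -3.436 -1.877 1.248
endloop
endfacet
facet normal 0.080 -0.517 0.852
outer loop
vertex -1.498 -2.318 2.277
vertex -3.336 -2.528 2.322
vertex -1.384 -3.463 1.572
endloop
endfacet
facet normal -0.084 0.848 0.523
outer loop
vertex -1.498 -2.318 2.277
vertex -1.599 -1.666 1.203
vertex -3.336 -2.528 2.322
endloop
endfacet
facet normal -0.080 0.517 -0.852
outer loop
vertex -3.436 -1.877 1.248
vertex -1.599 -1.666 1.203
vertex -3.322 -3.022 0.543
endloop
endfacet
facet normal 0.084 -0.849 -0.522
outer loop
vertex -1.484 -2.812 0.498
vertex -1.384 -3.463 1.572
vertex -3.322 -3.022 0.543
endloop
endfacet
facet normal -0.080 0.516 -0.853
outer loop
vertex -3.322 -3.022 0.543
vertex -1.599 -1.666 1.203
vertex -1.484 -2.812 0.498
endloop
endfacet
facet normal 0.993 0.113 -0.024
outer loop
vertex -1.484 -2.812 0.498
vertex -1.498 -2.318 2.277
vertex -1.384 -3.463 1.572
endloop
endfacet
facet normal 0.993 0.114 -0.024
outer loop
vertex -1.599 -1.666 1.203
vertex -1.498 -2.318 2.277
vertex -1.484 -2.812 0.498
endloop
endfacet
facet normal -0.030 0.477 0.878
outer loop
vertex -3.573 4.5 1.861
vertex -3.241 3.726 2.293
vertex -2.64 4.377 1.96
endloop
endfacet
facet normal 0.087 0.935 0.344
outer loop
vertex -3.573 4.5 1.861
vertex -2.64 4.377 1.96
vertex -2.99 4.709 1.146
endloop
endfacet
facet normal -0.457 0.882 -0.115
outer loop
vertex -3.573 4.5 1.861
vertex -2.99 4.709 1.146
vertex -3.807 4.263 0.975
endloop
endfacet
facet normal -0.910 0.391 0.136
outer loop
vertex -3.573 4.5 1.861
vertex -3.807 4.263 0.975
vertex -3.962 3.656 1.684
endloop
endfacet
facet normal -0.647 0.141 0.750
outer loop
vertex -3.573 4.5 1.861
vertex -3.962 3.656 1.684
vertex -3.241 3.726 2.293
endloop
endfacet
facet normal 0.682 0.731 0.005
outer loop
vertex -2.99 4.709 1.146
vertex -2.64 4.377 1.96
vertex -2.298 4.064 1.136
endloop
endfacet
facet normal 0.492 -0.009 0.871
outer loop
vertex -2.64 4.377 1.96
vertex -3.241 3.726 2.293
vertex -2.453 3.457 1.845
endloop
endfacet
facet normal -0.506 -0.553 0.662
outer loop
vertex -3.241 3.726 2.293
vertex -3.962 3.656 1.684
vertex -3.27 3.011 1.674
endloop
endfacet
facet normal -0.932 -0.148 -0.331
outer loop
vertex -3.962 3.656 1.684
vertex -3.807 4.263 0.975
vertex -3.62 3.343 0.86
endloop
endfacet
facet normal -0.198 0.646 -0.737
outer loop
vertex -3.807 4.263 0.975
vertex -2.99 4.709 1.146
vertex -3.019 3.994 0.527
endloop
endfacet
facet normal 0.910 -0.391 -0.136
outer loop
vertex -2.687 3.22 0.959
vertex -2.298 4.064 1.136
vertex -2.453 3.457 1.845
endloop
endfacet
facet normal 0.457 -0.882 0.115
outer loop
vertex -2.687 3.22 0.959
vertex -2.453 3.457 1.845
vertex -3.27 3.011 1.674
endloop
endfacet
facet normal -0.087 -0.935 -0.344
outer loop
vertex -2.687 3.22 0.959
vertex -3.27 3.011 1.674
vertex -3.62 3.343 0.86
endloop
endfacet
facet normal 0.030 -0.477 -0.878
outer loop
vertex -2.687 3.22 0.959
vertex -3.62 3.343 0.86
vertex -3.019 3.994 0.527
endloop
endfacet
facet normal 0.647 -0.141 -0.750
outer loop
vertex -2.687 3.22 0.959
vertex -3.019 3.994 0.527
vertex -2.298 4.064 1.136
endloop
endfacet
facet normal 0.932 0.148 0.331
outer loop
vertex -2.453 3.457 1.845
vertex -2.298 4.064 1.136
vertex -2.64 4.377 1.96
endloop
endfacet
facet normal 0.198 -0.646 0.737
outer loop
vertex -3.27 3.011 1.674
vertex -2.453 3.457 1.845
vertex -3.241 3.726 2.293
endloop
endfacet
facet normal -0.682 -0.731 -0.005
outer loop
vertex -3.62 3.343 0.86
vertex -3.27 3.011 1.674
vertex -3.962 3.656 1.684
endloop
endfacet
facet normal -0.492 0.009 -0.871
outer loop
vertex -3.019 3.994 0.527
vertex -3.62 3.343 0.86
vertex -3.807 4.263 0.975
endloop
endfacet
facet normal 0.506 0.553 -0.662
outer loop
vertex -2.298 4.064 1.136
vertex -3.019 3.994 0.527
vertex -2.99 4.709 1.146
endloop
endfacet

endsolid


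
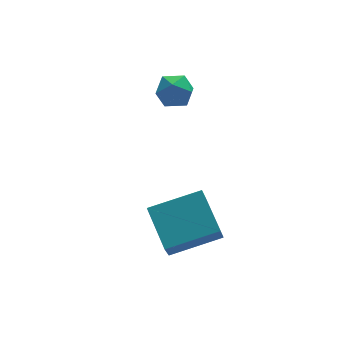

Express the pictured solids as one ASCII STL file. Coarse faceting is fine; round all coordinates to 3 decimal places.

solid 
facet normal 0.010 0.858 -0.514
outer loop
vertex -2.741 1.875 3.182
vertex -3.416 2.139 3.61
vertex -2.643 2.303 3.899
endloop
endfacet
facet normal 0.670 0.594 -0.446
outer loop
vertex -2.741 1.875 3.182
vertex -2.643 2.303 3.899
vertex -2.158 1.635 3.738
endloop
endfacet
facet normal 0.676 -0.059 -0.734
outer loop
vertex -2.741 1.875 3.182
vertex -2.158 1.635 3.738
vertex -2.631 1.058 3.349
endloop
endfacet
facet normal 0.021 -0.198 -0.980
outer loop
vertex -2.741 1.875 3.182
vertex -2.631 1.058 3.349
vertex -3.408 1.369 3.27
endloop
endfacet
facet normal -0.391 0.368 -0.844
outer loop
vertex -2.741 1.875 3.182
vertex -3.408 1.369 3.27
vertex -3.416 2.139 3.61
endloop
endfacet
facet normal 0.811 0.529 0.250
outer loop
vertex -2.158 1.635 3.738
vertex -2.643 2.303 3.899
vertex -2.472 1.751 4.51
endloop
endfacet
facet normal -0.256 0.956 0.142
outer loop
vertex -2.643 2.303 3.899
vertex -3.416 2.139 3.61
vertex -3.249 2.062 4.431
endloop
endfacet
facet normal -0.905 0.164 -0.393
outer loop
vertex -3.416 2.139 3.61
vertex -3.408 1.369 3.27
vertex -3.722 1.485 4.042
endloop
endfacet
facet normal -0.239 -0.753 -0.613
outer loop
vertex -3.408 1.369 3.27
vertex -2.631 1.058 3.349
vertex -3.237 0.817 3.881
endloop
endfacet
facet normal 0.822 -0.527 -0.217
outer loop
vertex -2.631 1.058 3.349
vertex -2.158 1.635 3.738
vertex -2.464 0.981 4.17
endloop
endfacet
facet normal -0.021 0.198 0.980
outer loop
vertex -3.139 1.245 4.598
vertex -2.472 1.751 4.51
vertex -3.249 2.062 4.431
endloop
endfacet
facet normal -0.676 0.059 0.734
outer loop
vertex -3.139 1.245 4.598
vertex -3.249 2.062 4.431
vertex -3.722 1.485 4.042
endloop
endfacet
facet normal -0.670 -0.594 0.446
outer loop
vertex -3.139 1.245 4.598
vertex -3.722 1.485 4.042
vertex -3.237 0.817 3.881
endloop
endfacet
facet normal -0.010 -0.858 0.514
outer loop
vertex -3.139 1.245 4.598
vertex -3.237 0.817 3.881
vertex -2.464 0.981 4.17
endloop
endfacet
facet normal 0.391 -0.368 0.844
outer loop
vertex -3.139 1.245 4.598
vertex -2.464 0.981 4.17
vertex -2.472 1.751 4.51
endloop
endfacet
facet normal 0.239 0.753 0.613
outer loop
vertex -3.249 2.062 4.431
vertex -2.472 1.751 4.51
vertex -2.643 2.303 3.899
endloop
endfacet
facet normal -0.822 0.527 0.217
outer loop
vertex -3.722 1.485 4.042
vertex -3.249 2.062 4.431
vertex -3.416 2.139 3.61
endloop
endfacet
facet normal -0.811 -0.529 -0.250
outer loop
vertex -3.237 0.817 3.881
vertex -3.722 1.485 4.042
vertex -3.408 1.369 3.27
endloop
endfacet
facet normal 0.256 -0.956 -0.142
outer loop
vertex -2.464 0.981 4.17
vertex -3.237 0.817 3.881
vertex -2.631 1.058 3.349
endloop
endfacet
facet normal 0.905 -0.164 0.393
outer loop
vertex -2.472 1.751 4.51
vertex -2.464 0.981 4.17
vertex -2.158 1.635 3.738
endloop
endfacet
facet normal -0.274 -0.463 0.843
outer loop
vertex -3.148 -1.948 1.086
vertex -5.223 -1.752 0.519
vertex -3.062 -3.633 0.189
endloop
endfacet
facet normal 0.961 -0.091 0.262
outer loop
vertex -2.657 -2.948 -1.059
vertex -3.148 -1.948 1.086
vertex -3.062 -3.633 0.189
endloop
endfacet
facet normal -0.274 -0.463 0.843
outer loop
vertex -3.062 -3.633 0.189
vertex -5.223 -1.752 0.519
vertex -5.137 -3.437 -0.378
endloop
endfacet
facet normal 0.045 -0.882 -0.469
outer loop
vertex -5.137 -3.437 -0.378
vertex -2.657 -2.948 -1.059
vertex -3.062 -3.633 0.189
endloop
endfacet
facet normal -0.045 0.882 0.469
outer loop
vertex -3.148 -1.948 1.086
vertex -4.818 -1.067 -0.729
vertex -5.223 -1.752 0.519
endloop
endfacet
facet normal 0.961 -0.091 0.262
outer loop
vertex -2.743 -1.263 -0.162
vertex -3.148 -1.948 1.086
vertex -2.657 -2.948 -1.059
endloop
endfacet
facet normal -0.045 0.882 0.469
outer loop
vertex -2.743 -1.263 -0.162
vertex -4.818 -1.067 -0.729
vertex -3.148 -1.948 1.086
endloop
endfacet
facet normal -0.961 0.091 -0.262
outer loop
vertex -5.223 -1.752 0.519
vertex -4.818 -1.067 -0.729
vertex -5.137 -3.437 -0.378
endloop
endfacet
facet normal 0.045 -0.882 -0.469
outer loop
vertex -4.732 -2.752 -1.626
vertex -2.657 -2.948 -1.059
vertex -5.137 -3.437 -0.378
endloop
endfacet
facet normal -0.961 0.091 -0.262
outer loop
vertex -5.137 -3.437 -0.378
vertex -4.818 -1.067 -0.729
vertex -4.732 -2.752 -1.626
endloop
endfacet
facet normal 0.274 0.463 -0.843
outer loop
vertex -4.732 -2.752 -1.626
vertex -2.743 -1.263 -0.162
vertex -2.657 -2.948 -1.059
endloop
endfacet
facet normal 0.274 0.463 -0.843
outer loop
vertex -4.818 -1.067 -0.729
vertex -2.743 -1.263 -0.162
vertex -4.732 -2.752 -1.626
endloop
endfacet

endsolid


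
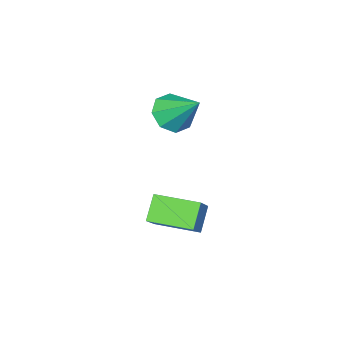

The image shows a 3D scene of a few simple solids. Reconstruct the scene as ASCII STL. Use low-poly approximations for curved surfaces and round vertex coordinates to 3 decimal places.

solid 
facet normal -0.585 -0.365 0.724
outer loop
vertex -0.481 2.476 -1.659
vertex -1.56 4.038 -1.743
vertex -1.495 1.711 -2.863
endloop
endfacet
facet normal 0.568 -0.822 0.044
outer loop
vertex -0.74 2.182 -3.797
vertex -0.481 2.476 -1.659
vertex -1.495 1.711 -2.863
endloop
endfacet
facet normal -0.585 -0.365 0.724
outer loop
vertex -1.495 1.711 -2.863
vertex -1.56 4.038 -1.743
vertex -2.573 3.273 -2.947
endloop
endfacet
facet normal -0.579 -0.437 -0.688
outer loop
vertex -2.573 3.273 -2.947
vertex -0.74 2.182 -3.797
vertex -1.495 1.711 -2.863
endloop
endfacet
facet normal 0.579 0.437 0.688
outer loop
vertex -0.481 2.476 -1.659
vertex -0.805 4.509 -2.677
vertex -1.56 4.038 -1.743
endloop
endfacet
facet normal 0.568 -0.822 0.044
outer loop
vertex 0.273 2.947 -2.593
vertex -0.481 2.476 -1.659
vertex -0.74 2.182 -3.797
endloop
endfacet
facet normal 0.579 0.437 0.688
outer loop
vertex 0.273 2.947 -2.593
vertex -0.805 4.509 -2.677
vertex -0.481 2.476 -1.659
endloop
endfacet
facet normal -0.568 0.822 -0.045
outer loop
vertex -1.56 4.038 -1.743
vertex -0.805 4.509 -2.677
vertex -2.573 3.273 -2.947
endloop
endfacet
facet normal -0.579 -0.437 -0.688
outer loop
vertex -1.819 3.744 -3.881
vertex -0.74 2.182 -3.797
vertex -2.573 3.273 -2.947
endloop
endfacet
facet normal -0.568 0.822 -0.044
outer loop
vertex -2.573 3.273 -2.947
vertex -0.805 4.509 -2.677
vertex -1.819 3.744 -3.881
endloop
endfacet
facet normal 0.585 0.365 -0.724
outer loop
vertex -1.819 3.744 -3.881
vertex 0.273 2.947 -2.593
vertex -0.74 2.182 -3.797
endloop
endfacet
facet normal 0.585 0.365 -0.724
outer loop
vertex -0.805 4.509 -2.677
vertex 0.273 2.947 -2.593
vertex -1.819 3.744 -3.881
endloop
endfacet
facet normal 0.079 -0.733 -0.676
outer loop
vertex -1.732 1.314 1.064
vertex -2.631 1.001 1.298
vertex -2.266 1.639 0.649
endloop
endfacet
facet normal 0.602 0.781 -0.163
outer loop
vertex -1.732 1.314 1.064
vertex -2.266 1.639 0.649
vertex -2.789 2.459 2.642
endloop
endfacet
facet normal 0.080 -0.733 -0.676
outer loop
vertex -2.266 1.639 0.649
vertex -2.631 1.001 1.298
vertex -3.014 1.59 0.614
endloop
endfacet
facet normal -0.042 0.920 -0.390
outer loop
vertex -2.266 1.639 0.649
vertex -3.014 1.59 0.614
vertex -2.789 2.459 2.642
endloop
endfacet
facet normal 0.079 -0.733 -0.676
outer loop
vertex -3.014 1.59 0.614
vertex -2.631 1.001 1.298
vertex -3.537 1.196 0.98
endloop
endfacet
facet normal -0.681 0.697 -0.223
outer loop
vertex -3.014 1.59 0.614
vertex -3.537 1.196 0.98
vertex -2.789 2.459 2.642
endloop
endfacet
facet normal 0.080 -0.732 -0.676
outer loop
vertex -3.537 1.196 0.98
vertex -2.631 1.001 1.298
vertex -3.53 0.688 1.531
endloop
endfacet
facet normal -0.940 0.244 0.237
outer loop
vertex -3.537 1.196 0.98
vertex -3.53 0.688 1.531
vertex -2.789 2.459 2.642
endloop
endfacet
facet normal 0.080 -0.732 -0.676
outer loop
vertex -3.53 0.688 1.531
vertex -2.631 1.001 1.298
vertex -2.996 0.363 1.946
endloop
endfacet
facet normal -0.668 -0.174 0.723
outer loop
vertex -3.53 0.688 1.531
vertex -2.996 0.363 1.946
vertex -2.789 2.459 2.642
endloop
endfacet
facet normal 0.080 -0.732 -0.676
outer loop
vertex -2.996 0.363 1.946
vertex -2.631 1.001 1.298
vertex -2.248 0.412 1.981
endloop
endfacet
facet normal -0.024 -0.313 0.949
outer loop
vertex -2.996 0.363 1.946
vertex -2.248 0.412 1.981
vertex -2.789 2.459 2.642
endloop
endfacet
facet normal 0.079 -0.733 -0.676
outer loop
vertex -2.248 0.412 1.981
vertex -2.631 1.001 1.298
vertex -1.725 0.806 1.615
endloop
endfacet
facet normal 0.616 -0.090 0.783
outer loop
vertex -2.248 0.412 1.981
vertex -1.725 0.806 1.615
vertex -2.789 2.459 2.642
endloop
endfacet
facet normal 0.079 -0.732 -0.676
outer loop
vertex -1.725 0.806 1.615
vertex -2.631 1.001 1.298
vertex -1.732 1.314 1.064
endloop
endfacet
facet normal 0.874 0.362 0.323
outer loop
vertex -1.725 0.806 1.615
vertex -1.732 1.314 1.064
vertex -2.789 2.459 2.642
endloop
endfacet

endsolid


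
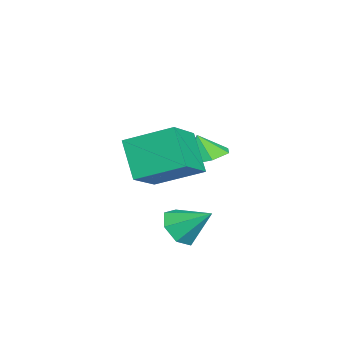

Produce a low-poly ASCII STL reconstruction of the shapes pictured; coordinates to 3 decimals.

solid 
facet normal -0.826 0.268 -0.496
outer loop
vertex 0.324 1.265 0.756
vertex 0.447 3.18 1.585
vertex 1.389 1.832 -0.712
endloop
endfacet
facet normal -0.059 -0.916 -0.396
outer loop
vertex 3.033 1.3 0.275
vertex 0.324 1.265 0.756
vertex 1.389 1.832 -0.712
endloop
endfacet
facet normal -0.826 0.268 -0.496
outer loop
vertex 1.389 1.832 -0.712
vertex 0.447 3.18 1.585
vertex 1.512 3.747 0.117
endloop
endfacet
facet normal 0.560 0.298 -0.773
outer loop
vertex 1.512 3.747 0.117
vertex 3.033 1.3 0.275
vertex 1.389 1.832 -0.712
endloop
endfacet
facet normal -0.560 -0.298 0.773
outer loop
vertex 0.324 1.265 0.756
vertex 2.091 2.648 2.572
vertex 0.447 3.18 1.585
endloop
endfacet
facet normal -0.059 -0.916 -0.396
outer loop
vertex 1.968 0.733 1.743
vertex 0.324 1.265 0.756
vertex 3.033 1.3 0.275
endloop
endfacet
facet normal -0.560 -0.298 0.773
outer loop
vertex 1.968 0.733 1.743
vertex 2.091 2.648 2.572
vertex 0.324 1.265 0.756
endloop
endfacet
facet normal 0.059 0.916 0.396
outer loop
vertex 0.447 3.18 1.585
vertex 2.091 2.648 2.572
vertex 1.512 3.747 0.117
endloop
endfacet
facet normal 0.560 0.298 -0.773
outer loop
vertex 3.156 3.215 1.104
vertex 3.033 1.3 0.275
vertex 1.512 3.747 0.117
endloop
endfacet
facet normal 0.059 0.916 0.396
outer loop
vertex 1.512 3.747 0.117
vertex 2.091 2.648 2.572
vertex 3.156 3.215 1.104
endloop
endfacet
facet normal 0.826 -0.268 0.496
outer loop
vertex 3.156 3.215 1.104
vertex 1.968 0.733 1.743
vertex 3.033 1.3 0.275
endloop
endfacet
facet normal 0.826 -0.268 0.496
outer loop
vertex 2.091 2.648 2.572
vertex 1.968 0.733 1.743
vertex 3.156 3.215 1.104
endloop
endfacet
facet normal -0.220 -0.763 -0.608
outer loop
vertex 3.622 2.916 -2.482
vertex 2.748 2.941 -2.197
vertex 3.135 3.39 -2.901
endloop
endfacet
facet normal 0.776 0.582 -0.243
outer loop
vertex 3.622 2.916 -2.482
vertex 3.135 3.39 -2.901
vertex 3.092 4.139 -1.243
endloop
endfacet
facet normal -0.220 -0.763 -0.608
outer loop
vertex 3.135 3.39 -2.901
vertex 2.748 2.941 -2.197
vertex 2.357 3.526 -2.79
endloop
endfacet
facet normal 0.101 0.908 -0.407
outer loop
vertex 3.135 3.39 -2.901
vertex 2.357 3.526 -2.79
vertex 3.092 4.139 -1.243
endloop
endfacet
facet normal -0.220 -0.763 -0.608
outer loop
vertex 2.357 3.526 -2.79
vertex 2.748 2.941 -2.197
vertex 1.872 3.222 -2.233
endloop
endfacet
facet normal -0.573 0.818 -0.052
outer loop
vertex 2.357 3.526 -2.79
vertex 1.872 3.222 -2.233
vertex 3.092 4.139 -1.243
endloop
endfacet
facet normal -0.220 -0.762 -0.609
outer loop
vertex 1.872 3.222 -2.233
vertex 2.748 2.941 -2.197
vertex 2.047 2.706 -1.65
endloop
endfacet
facet normal -0.738 0.380 0.558
outer loop
vertex 1.872 3.222 -2.233
vertex 2.047 2.706 -1.65
vertex 3.092 4.139 -1.243
endloop
endfacet
facet normal -0.219 -0.763 -0.609
outer loop
vertex 2.047 2.706 -1.65
vertex 2.748 2.941 -2.197
vertex 2.749 2.367 -1.478
endloop
endfacet
facet normal -0.271 -0.075 0.960
outer loop
vertex 2.047 2.706 -1.65
vertex 2.749 2.367 -1.478
vertex 3.092 4.139 -1.243
endloop
endfacet
facet normal -0.220 -0.763 -0.608
outer loop
vertex 2.749 2.367 -1.478
vertex 2.748 2.941 -2.197
vertex 3.45 2.461 -1.849
endloop
endfacet
facet normal 0.479 -0.206 0.853
outer loop
vertex 2.749 2.367 -1.478
vertex 3.45 2.461 -1.849
vertex 3.092 4.139 -1.243
endloop
endfacet
facet normal -0.220 -0.763 -0.608
outer loop
vertex 3.45 2.461 -1.849
vertex 2.748 2.941 -2.197
vertex 3.622 2.916 -2.482
endloop
endfacet
facet normal 0.944 0.086 0.319
outer loop
vertex 3.45 2.461 -1.849
vertex 3.622 2.916 -2.482
vertex 3.092 4.139 -1.243
endloop
endfacet
facet normal 0.104 0.323 -0.941
outer loop
vertex -0.685 3.759 -0.284
vertex -1.601 3.423 -0.501
vertex -1.332 4.324 -0.162
endloop
endfacet
facet normal 0.449 0.335 0.828
outer loop
vertex -0.685 3.759 -0.284
vertex -1.332 4.324 -0.162
vertex -1.719 3.057 0.561
endloop
endfacet
facet normal 0.104 0.323 -0.941
outer loop
vertex -1.332 4.324 -0.162
vertex -1.601 3.423 -0.501
vertex -2.182 4.21 -0.295
endloop
endfacet
facet normal -0.200 0.531 0.823
outer loop
vertex -1.332 4.324 -0.162
vertex -2.182 4.21 -0.295
vertex -1.719 3.057 0.561
endloop
endfacet
facet normal 0.105 0.323 -0.940
outer loop
vertex -2.182 4.21 -0.295
vertex -1.601 3.423 -0.501
vertex -2.594 3.503 -0.584
endloop
endfacet
facet normal -0.748 0.175 0.640
outer loop
vertex -2.182 4.21 -0.295
vertex -2.594 3.503 -0.584
vertex -1.719 3.057 0.561
endloop
endfacet
facet normal 0.105 0.323 -0.941
outer loop
vertex -2.594 3.503 -0.584
vertex -1.601 3.423 -0.501
vertex -2.259 2.736 -0.81
endloop
endfacet
facet normal -0.782 -0.464 0.417
outer loop
vertex -2.594 3.503 -0.584
vertex -2.259 2.736 -0.81
vertex -1.719 3.057 0.561
endloop
endfacet
facet normal 0.104 0.323 -0.941
outer loop
vertex -2.259 2.736 -0.81
vertex -1.601 3.423 -0.501
vertex -1.428 2.486 -0.804
endloop
endfacet
facet normal -0.275 -0.906 0.321
outer loop
vertex -2.259 2.736 -0.81
vertex -1.428 2.486 -0.804
vertex -1.719 3.057 0.561
endloop
endfacet
facet normal 0.104 0.323 -0.941
outer loop
vertex -1.428 2.486 -0.804
vertex -1.601 3.423 -0.501
vertex -0.727 2.941 -0.57
endloop
endfacet
facet normal 0.389 -0.818 0.425
outer loop
vertex -1.428 2.486 -0.804
vertex -0.727 2.941 -0.57
vertex -1.719 3.057 0.561
endloop
endfacet
facet normal 0.104 0.323 -0.940
outer loop
vertex -0.727 2.941 -0.57
vertex -1.601 3.423 -0.501
vertex -0.685 3.759 -0.284
endloop
endfacet
facet normal 0.711 -0.264 0.651
outer loop
vertex -0.727 2.941 -0.57
vertex -0.685 3.759 -0.284
vertex -1.719 3.057 0.561
endloop
endfacet

endsolid


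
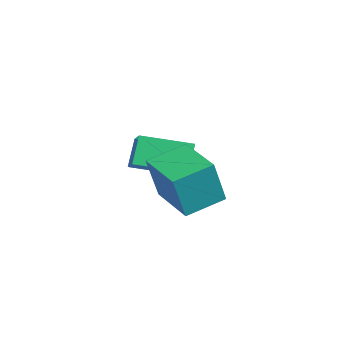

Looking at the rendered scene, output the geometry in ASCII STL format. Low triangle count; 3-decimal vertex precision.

solid 
facet normal -0.921 -0.366 0.136
outer loop
vertex 3.04 0.805 1.83
vertex 2.559 2.195 2.32
vertex 2.591 1.276 0.055
endloop
endfacet
facet normal 0.310 -0.896 -0.316
outer loop
vertex 4.321 1.965 -0.2
vertex 3.04 0.805 1.83
vertex 2.591 1.276 0.055
endloop
endfacet
facet normal -0.921 -0.366 0.136
outer loop
vertex 2.591 1.276 0.055
vertex 2.559 2.195 2.32
vertex 2.11 2.666 0.545
endloop
endfacet
facet normal -0.238 0.249 -0.939
outer loop
vertex 2.11 2.666 0.545
vertex 4.321 1.965 -0.2
vertex 2.591 1.276 0.055
endloop
endfacet
facet normal 0.238 -0.249 0.939
outer loop
vertex 3.04 0.805 1.83
vertex 4.289 2.884 2.065
vertex 2.559 2.195 2.32
endloop
endfacet
facet normal 0.310 -0.896 -0.316
outer loop
vertex 4.77 1.494 1.575
vertex 3.04 0.805 1.83
vertex 4.321 1.965 -0.2
endloop
endfacet
facet normal 0.238 -0.249 0.939
outer loop
vertex 4.77 1.494 1.575
vertex 4.289 2.884 2.065
vertex 3.04 0.805 1.83
endloop
endfacet
facet normal -0.310 0.896 0.316
outer loop
vertex 2.559 2.195 2.32
vertex 4.289 2.884 2.065
vertex 2.11 2.666 0.545
endloop
endfacet
facet normal -0.238 0.249 -0.939
outer loop
vertex 3.84 3.355 0.29
vertex 4.321 1.965 -0.2
vertex 2.11 2.666 0.545
endloop
endfacet
facet normal -0.310 0.896 0.316
outer loop
vertex 2.11 2.666 0.545
vertex 4.289 2.884 2.065
vertex 3.84 3.355 0.29
endloop
endfacet
facet normal 0.921 0.366 -0.136
outer loop
vertex 3.84 3.355 0.29
vertex 4.77 1.494 1.575
vertex 4.321 1.965 -0.2
endloop
endfacet
facet normal 0.921 0.366 -0.136
outer loop
vertex 4.289 2.884 2.065
vertex 4.77 1.494 1.575
vertex 3.84 3.355 0.29
endloop
endfacet
facet normal -0.448 0.236 0.862
outer loop
vertex 0.621 0.84 2.001
vertex 0.82 2.734 1.586
vertex -0.853 0.828 1.238
endloop
endfacet
facet normal -0.102 -0.972 0.213
outer loop
vertex -0.28 0.526 0.134
vertex 0.621 0.84 2.001
vertex -0.853 0.828 1.238
endloop
endfacet
facet normal -0.448 0.236 0.862
outer loop
vertex -0.853 0.828 1.238
vertex 0.82 2.734 1.586
vertex -0.654 2.722 0.823
endloop
endfacet
facet normal -0.888 -0.007 -0.459
outer loop
vertex -0.654 2.722 0.823
vertex -0.28 0.526 0.134
vertex -0.853 0.828 1.238
endloop
endfacet
facet normal 0.888 0.007 0.459
outer loop
vertex 0.621 0.84 2.001
vertex 1.393 2.432 0.482
vertex 0.82 2.734 1.586
endloop
endfacet
facet normal -0.102 -0.972 0.213
outer loop
vertex 1.194 0.538 0.897
vertex 0.621 0.84 2.001
vertex -0.28 0.526 0.134
endloop
endfacet
facet normal 0.888 0.007 0.459
outer loop
vertex 1.194 0.538 0.897
vertex 1.393 2.432 0.482
vertex 0.621 0.84 2.001
endloop
endfacet
facet normal 0.102 0.972 -0.213
outer loop
vertex 0.82 2.734 1.586
vertex 1.393 2.432 0.482
vertex -0.654 2.722 0.823
endloop
endfacet
facet normal -0.888 -0.007 -0.459
outer loop
vertex -0.081 2.42 -0.281
vertex -0.28 0.526 0.134
vertex -0.654 2.722 0.823
endloop
endfacet
facet normal 0.102 0.972 -0.213
outer loop
vertex -0.654 2.722 0.823
vertex 1.393 2.432 0.482
vertex -0.081 2.42 -0.281
endloop
endfacet
facet normal 0.448 -0.236 -0.862
outer loop
vertex -0.081 2.42 -0.281
vertex 1.194 0.538 0.897
vertex -0.28 0.526 0.134
endloop
endfacet
facet normal 0.448 -0.236 -0.862
outer loop
vertex 1.393 2.432 0.482
vertex 1.194 0.538 0.897
vertex -0.081 2.42 -0.281
endloop
endfacet

endsolid


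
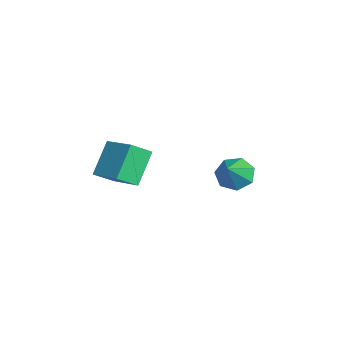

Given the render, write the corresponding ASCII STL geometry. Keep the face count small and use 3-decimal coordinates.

solid 
facet normal -0.828 -0.467 -0.310
outer loop
vertex -2.434 -4.489 -1.733
vertex -2.701 -3.564 -2.415
vertex -1.495 -5.236 -3.115
endloop
endfacet
facet normal 0.227 -0.784 0.578
outer loop
vertex -0.079 -4.436 -2.585
vertex -2.434 -4.489 -1.733
vertex -1.495 -5.236 -3.115
endloop
endfacet
facet normal -0.828 -0.467 -0.310
outer loop
vertex -1.495 -5.236 -3.115
vertex -2.701 -3.564 -2.415
vertex -1.762 -4.31 -3.797
endloop
endfacet
facet normal 0.513 -0.408 -0.755
outer loop
vertex -1.762 -4.31 -3.797
vertex -0.079 -4.436 -2.585
vertex -1.495 -5.236 -3.115
endloop
endfacet
facet normal -0.513 0.408 0.755
outer loop
vertex -2.434 -4.489 -1.733
vertex -1.285 -2.764 -1.885
vertex -2.701 -3.564 -2.415
endloop
endfacet
facet normal 0.227 -0.784 0.577
outer loop
vertex -1.018 -3.69 -1.203
vertex -2.434 -4.489 -1.733
vertex -0.079 -4.436 -2.585
endloop
endfacet
facet normal -0.513 0.408 0.755
outer loop
vertex -1.018 -3.69 -1.203
vertex -1.285 -2.764 -1.885
vertex -2.434 -4.489 -1.733
endloop
endfacet
facet normal -0.227 0.784 -0.577
outer loop
vertex -2.701 -3.564 -2.415
vertex -1.285 -2.764 -1.885
vertex -1.762 -4.31 -3.797
endloop
endfacet
facet normal 0.513 -0.409 -0.755
outer loop
vertex -0.346 -3.511 -3.267
vertex -0.079 -4.436 -2.585
vertex -1.762 -4.31 -3.797
endloop
endfacet
facet normal -0.226 0.784 -0.578
outer loop
vertex -1.762 -4.31 -3.797
vertex -1.285 -2.764 -1.885
vertex -0.346 -3.511 -3.267
endloop
endfacet
facet normal 0.828 0.468 0.310
outer loop
vertex -0.346 -3.511 -3.267
vertex -1.018 -3.69 -1.203
vertex -0.079 -4.436 -2.585
endloop
endfacet
facet normal 0.828 0.467 0.310
outer loop
vertex -1.285 -2.764 -1.885
vertex -1.018 -3.69 -1.203
vertex -0.346 -3.511 -3.267
endloop
endfacet
facet normal -0.672 0.347 -0.654
outer loop
vertex -1.599 0.918 -4.865
vertex -2.218 0.948 -4.213
vertex -1.639 1.589 -4.468
endloop
endfacet
facet normal 0.959 0.185 -0.216
outer loop
vertex -1.599 0.918 -4.865
vertex -1.639 1.589 -4.468
vertex -1.102 0.372 -3.127
endloop
endfacet
facet normal -0.672 0.347 -0.654
outer loop
vertex -1.639 1.589 -4.468
vertex -2.218 0.948 -4.213
vertex -2.116 1.777 -3.878
endloop
endfacet
facet normal 0.672 0.662 0.332
outer loop
vertex -1.639 1.589 -4.468
vertex -2.116 1.777 -3.878
vertex -1.102 0.372 -3.127
endloop
endfacet
facet normal -0.672 0.347 -0.654
outer loop
vertex -2.116 1.777 -3.878
vertex -2.218 0.948 -4.213
vertex -2.669 1.341 -3.541
endloop
endfacet
facet normal 0.101 0.525 0.845
outer loop
vertex -2.116 1.777 -3.878
vertex -2.669 1.341 -3.541
vertex -1.102 0.372 -3.127
endloop
endfacet
facet normal -0.672 0.347 -0.654
outer loop
vertex -2.669 1.341 -3.541
vertex -2.218 0.948 -4.213
vertex -2.883 0.609 -3.709
endloop
endfacet
facet normal -0.323 -0.121 0.939
outer loop
vertex -2.669 1.341 -3.541
vertex -2.883 0.609 -3.709
vertex -1.102 0.372 -3.127
endloop
endfacet
facet normal -0.672 0.347 -0.654
outer loop
vertex -2.883 0.609 -3.709
vertex -2.218 0.948 -4.213
vertex -2.596 0.132 -4.257
endloop
endfacet
facet normal -0.282 -0.792 0.541
outer loop
vertex -2.883 0.609 -3.709
vertex -2.596 0.132 -4.257
vertex -1.102 0.372 -3.127
endloop
endfacet
facet normal -0.672 0.347 -0.654
outer loop
vertex -2.596 0.132 -4.257
vertex -2.218 0.948 -4.213
vertex -2.024 0.27 -4.772
endloop
endfacet
facet normal 0.193 -0.980 -0.048
outer loop
vertex -2.596 0.132 -4.257
vertex -2.024 0.27 -4.772
vertex -1.102 0.372 -3.127
endloop
endfacet
facet normal -0.672 0.347 -0.654
outer loop
vertex -2.024 0.27 -4.772
vertex -2.218 0.948 -4.213
vertex -1.599 0.918 -4.865
endloop
endfacet
facet normal 0.746 -0.544 -0.384
outer loop
vertex -2.024 0.27 -4.772
vertex -1.599 0.918 -4.865
vertex -1.102 0.372 -3.127
endloop
endfacet

endsolid


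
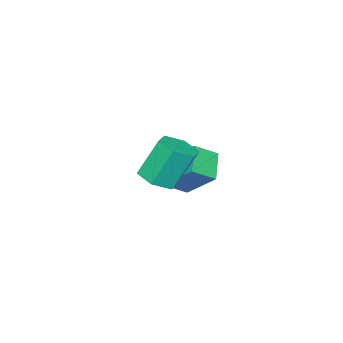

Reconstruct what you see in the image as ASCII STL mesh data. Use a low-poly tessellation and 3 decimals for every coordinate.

solid 
facet normal -0.718 0.462 -0.520
outer loop
vertex -4.487 -1.949 1.231
vertex -3.514 -1.25 0.508
vertex -4.446 -3.364 -0.081
endloop
endfacet
facet normal -0.695 -0.500 0.517
outer loop
vertex -3.626 -3.89 0.512
vertex -4.487 -1.949 1.231
vertex -4.446 -3.364 -0.081
endloop
endfacet
facet normal -0.718 0.462 -0.521
outer loop
vertex -4.446 -3.364 -0.081
vertex -3.514 -1.25 0.508
vertex -3.472 -2.664 -0.804
endloop
endfacet
facet normal 0.022 -0.733 -0.680
outer loop
vertex -3.472 -2.664 -0.804
vertex -3.626 -3.89 0.512
vertex -4.446 -3.364 -0.081
endloop
endfacet
facet normal -0.021 0.733 0.680
outer loop
vertex -4.487 -1.949 1.231
vertex -2.694 -1.776 1.101
vertex -3.514 -1.25 0.508
endloop
endfacet
facet normal -0.695 -0.500 0.516
outer loop
vertex -3.668 -2.476 1.824
vertex -4.487 -1.949 1.231
vertex -3.626 -3.89 0.512
endloop
endfacet
facet normal -0.021 0.732 0.680
outer loop
vertex -3.668 -2.476 1.824
vertex -2.694 -1.776 1.101
vertex -4.487 -1.949 1.231
endloop
endfacet
facet normal 0.695 0.500 -0.517
outer loop
vertex -3.514 -1.25 0.508
vertex -2.694 -1.776 1.101
vertex -3.472 -2.664 -0.804
endloop
endfacet
facet normal 0.021 -0.733 -0.680
outer loop
vertex -2.653 -3.191 -0.211
vertex -3.626 -3.89 0.512
vertex -3.472 -2.664 -0.804
endloop
endfacet
facet normal 0.695 0.499 -0.517
outer loop
vertex -3.472 -2.664 -0.804
vertex -2.694 -1.776 1.101
vertex -2.653 -3.191 -0.211
endloop
endfacet
facet normal 0.718 -0.462 0.520
outer loop
vertex -2.653 -3.191 -0.211
vertex -3.668 -2.476 1.824
vertex -3.626 -3.89 0.512
endloop
endfacet
facet normal 0.718 -0.462 0.520
outer loop
vertex -2.694 -1.776 1.101
vertex -3.668 -2.476 1.824
vertex -2.653 -3.191 -0.211
endloop
endfacet
facet normal 0.351 -0.275 -0.895
outer loop
vertex 1.778 0.157 3.212
vertex 1.051 -0.204 3.038
vertex 1.176 0.593 2.842
endloop
endfacet
facet normal 0.593 0.805 -0.015
outer loop
vertex 1.778 0.157 3.212
vertex 1.176 0.593 2.842
vertex 1.156 0.645 4.796
endloop
endfacet
facet normal 0.593 0.805 -0.015
outer loop
vertex 1.156 0.645 4.796
vertex 1.176 0.593 2.842
vertex 0.555 1.081 4.425
endloop
endfacet
facet normal -0.351 0.277 0.894
outer loop
vertex 1.156 0.645 4.796
vertex 0.555 1.081 4.425
vertex 0.429 0.284 4.622
endloop
endfacet
facet normal 0.351 -0.275 -0.895
outer loop
vertex 1.176 0.593 2.842
vertex 1.051 -0.204 3.038
vertex 0.449 0.231 2.668
endloop
endfacet
facet normal -0.332 0.857 -0.394
outer loop
vertex 1.176 0.593 2.842
vertex 0.449 0.231 2.668
vertex 0.555 1.081 4.425
endloop
endfacet
facet normal -0.332 0.857 -0.395
outer loop
vertex 0.555 1.081 4.425
vertex 0.449 0.231 2.668
vertex -0.172 0.72 4.252
endloop
endfacet
facet normal -0.350 0.277 0.895
outer loop
vertex 0.555 1.081 4.425
vertex -0.172 0.72 4.252
vertex 0.429 0.284 4.622
endloop
endfacet
facet normal 0.351 -0.275 -0.895
outer loop
vertex 0.449 0.231 2.668
vertex 1.051 -0.204 3.038
vertex 0.324 -0.565 2.864
endloop
endfacet
facet normal -0.924 0.052 -0.378
outer loop
vertex 0.449 0.231 2.668
vertex 0.324 -0.565 2.864
vertex -0.172 0.72 4.252
endloop
endfacet
facet normal -0.924 0.053 -0.379
outer loop
vertex -0.172 0.72 4.252
vertex 0.324 -0.565 2.864
vertex -0.298 -0.077 4.448
endloop
endfacet
facet normal -0.351 0.276 0.895
outer loop
vertex -0.172 0.72 4.252
vertex -0.298 -0.077 4.448
vertex 0.429 0.284 4.622
endloop
endfacet
facet normal 0.351 -0.277 -0.894
outer loop
vertex 0.324 -0.565 2.864
vertex 1.051 -0.204 3.038
vertex 0.925 -1.001 3.235
endloop
endfacet
facet normal -0.593 -0.805 0.015
outer loop
vertex 0.324 -0.565 2.864
vertex 0.925 -1.001 3.235
vertex -0.298 -0.077 4.448
endloop
endfacet
facet normal -0.593 -0.805 0.016
outer loop
vertex -0.298 -0.077 4.448
vertex 0.925 -1.001 3.235
vertex 0.304 -0.513 4.818
endloop
endfacet
facet normal -0.351 0.275 0.895
outer loop
vertex -0.298 -0.077 4.448
vertex 0.304 -0.513 4.818
vertex 0.429 0.284 4.622
endloop
endfacet
facet normal 0.350 -0.277 -0.895
outer loop
vertex 0.925 -1.001 3.235
vertex 1.051 -0.204 3.038
vertex 1.652 -0.64 3.408
endloop
endfacet
facet normal 0.332 -0.857 0.394
outer loop
vertex 0.925 -1.001 3.235
vertex 1.652 -0.64 3.408
vertex 0.304 -0.513 4.818
endloop
endfacet
facet normal 0.332 -0.857 0.395
outer loop
vertex 0.304 -0.513 4.818
vertex 1.652 -0.64 3.408
vertex 1.031 -0.151 4.992
endloop
endfacet
facet normal -0.351 0.275 0.895
outer loop
vertex 0.304 -0.513 4.818
vertex 1.031 -0.151 4.992
vertex 0.429 0.284 4.622
endloop
endfacet
facet normal 0.351 -0.276 -0.895
outer loop
vertex 1.652 -0.64 3.408
vertex 1.051 -0.204 3.038
vertex 1.778 0.157 3.212
endloop
endfacet
facet normal 0.924 -0.053 0.379
outer loop
vertex 1.652 -0.64 3.408
vertex 1.778 0.157 3.212
vertex 1.031 -0.151 4.992
endloop
endfacet
facet normal 0.924 -0.052 0.379
outer loop
vertex 1.031 -0.151 4.992
vertex 1.778 0.157 3.212
vertex 1.156 0.645 4.796
endloop
endfacet
facet normal -0.351 0.275 0.895
outer loop
vertex 1.031 -0.151 4.992
vertex 1.156 0.645 4.796
vertex 0.429 0.284 4.622
endloop
endfacet

endsolid


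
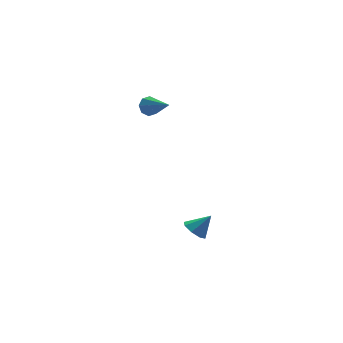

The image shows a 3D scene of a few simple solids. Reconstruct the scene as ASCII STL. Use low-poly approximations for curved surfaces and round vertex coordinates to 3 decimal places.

solid 
facet normal -0.170 0.874 -0.456
outer loop
vertex 2.788 0.83 2.322
vertex 2.634 0.582 1.904
vertex 2.405 0.757 2.325
endloop
endfacet
facet normal -0.023 0.162 0.987
outer loop
vertex 2.788 0.83 2.322
vertex 2.405 0.757 2.325
vertex 2.886 -0.702 2.576
endloop
endfacet
facet normal -0.171 0.874 -0.456
outer loop
vertex 2.405 0.757 2.325
vertex 2.634 0.582 1.904
vertex 2.156 0.581 2.081
endloop
endfacet
facet normal -0.663 -0.091 0.743
outer loop
vertex 2.405 0.757 2.325
vertex 2.156 0.581 2.081
vertex 2.886 -0.702 2.576
endloop
endfacet
facet normal -0.171 0.872 -0.458
outer loop
vertex 2.156 0.581 2.081
vertex 2.634 0.582 1.904
vertex 2.187 0.405 1.734
endloop
endfacet
facet normal -0.883 -0.446 0.147
outer loop
vertex 2.156 0.581 2.081
vertex 2.187 0.405 1.734
vertex 2.886 -0.702 2.576
endloop
endfacet
facet normal -0.172 0.873 -0.457
outer loop
vertex 2.187 0.405 1.734
vertex 2.634 0.582 1.904
vertex 2.481 0.333 1.486
endloop
endfacet
facet normal -0.555 -0.697 -0.455
outer loop
vertex 2.187 0.405 1.734
vertex 2.481 0.333 1.486
vertex 2.886 -0.702 2.576
endloop
endfacet
facet normal -0.169 0.873 -0.458
outer loop
vertex 2.481 0.333 1.486
vertex 2.634 0.582 1.904
vertex 2.864 0.406 1.484
endloop
endfacet
facet normal 0.129 -0.695 -0.708
outer loop
vertex 2.481 0.333 1.486
vertex 2.864 0.406 1.484
vertex 2.886 -0.702 2.576
endloop
endfacet
facet normal -0.171 0.872 -0.459
outer loop
vertex 2.864 0.406 1.484
vertex 2.634 0.582 1.904
vertex 3.113 0.583 1.727
endloop
endfacet
facet normal 0.767 -0.442 -0.464
outer loop
vertex 2.864 0.406 1.484
vertex 3.113 0.583 1.727
vertex 2.886 -0.702 2.576
endloop
endfacet
facet normal -0.170 0.874 -0.455
outer loop
vertex 3.113 0.583 1.727
vertex 2.634 0.582 1.904
vertex 3.081 0.758 2.075
endloop
endfacet
facet normal 0.987 -0.086 0.134
outer loop
vertex 3.113 0.583 1.727
vertex 3.081 0.758 2.075
vertex 2.886 -0.702 2.576
endloop
endfacet
facet normal -0.170 0.874 -0.456
outer loop
vertex 3.081 0.758 2.075
vertex 2.634 0.582 1.904
vertex 2.788 0.83 2.322
endloop
endfacet
facet normal 0.659 0.164 0.734
outer loop
vertex 3.081 0.758 2.075
vertex 2.788 0.83 2.322
vertex 2.886 -0.702 2.576
endloop
endfacet
facet normal -0.670 0.135 -0.730
outer loop
vertex 3.26 -3.122 -4.192
vertex 3.005 -2.68 -3.876
vertex 3.443 -2.711 -4.284
endloop
endfacet
facet normal 0.869 -0.438 -0.230
outer loop
vertex 3.26 -3.122 -4.192
vertex 3.443 -2.711 -4.284
vertex 3.695 -2.82 -3.124
endloop
endfacet
facet normal -0.670 0.136 -0.730
outer loop
vertex 3.443 -2.711 -4.284
vertex 3.005 -2.68 -3.876
vertex 3.37 -2.282 -4.137
endloop
endfacet
facet normal 0.956 0.227 -0.186
outer loop
vertex 3.443 -2.711 -4.284
vertex 3.37 -2.282 -4.137
vertex 3.695 -2.82 -3.124
endloop
endfacet
facet normal -0.670 0.136 -0.730
outer loop
vertex 3.37 -2.282 -4.137
vertex 3.005 -2.68 -3.876
vertex 3.083 -2.087 -3.837
endloop
endfacet
facet normal 0.669 0.724 0.170
outer loop
vertex 3.37 -2.282 -4.137
vertex 3.083 -2.087 -3.837
vertex 3.695 -2.82 -3.124
endloop
endfacet
facet normal -0.670 0.136 -0.730
outer loop
vertex 3.083 -2.087 -3.837
vertex 3.005 -2.68 -3.876
vertex 2.75 -2.239 -3.56
endloop
endfacet
facet normal 0.176 0.758 0.628
outer loop
vertex 3.083 -2.087 -3.837
vertex 2.75 -2.239 -3.56
vertex 3.695 -2.82 -3.124
endloop
endfacet
facet normal -0.669 0.136 -0.730
outer loop
vertex 2.75 -2.239 -3.56
vertex 3.005 -2.68 -3.876
vertex 2.566 -2.649 -3.468
endloop
endfacet
facet normal -0.233 0.311 0.921
outer loop
vertex 2.75 -2.239 -3.56
vertex 2.566 -2.649 -3.468
vertex 3.695 -2.82 -3.124
endloop
endfacet
facet normal -0.669 0.135 -0.731
outer loop
vertex 2.566 -2.649 -3.468
vertex 3.005 -2.68 -3.876
vertex 2.64 -3.078 -3.615
endloop
endfacet
facet normal -0.321 -0.356 0.877
outer loop
vertex 2.566 -2.649 -3.468
vertex 2.64 -3.078 -3.615
vertex 3.695 -2.82 -3.124
endloop
endfacet
facet normal -0.670 0.136 -0.730
outer loop
vertex 2.64 -3.078 -3.615
vertex 3.005 -2.68 -3.876
vertex 2.927 -3.274 -3.915
endloop
endfacet
facet normal -0.035 -0.852 0.523
outer loop
vertex 2.64 -3.078 -3.615
vertex 2.927 -3.274 -3.915
vertex 3.695 -2.82 -3.124
endloop
endfacet
facet normal -0.669 0.136 -0.730
outer loop
vertex 2.927 -3.274 -3.915
vertex 3.005 -2.68 -3.876
vertex 3.26 -3.122 -4.192
endloop
endfacet
facet normal 0.458 -0.887 0.064
outer loop
vertex 2.927 -3.274 -3.915
vertex 3.26 -3.122 -4.192
vertex 3.695 -2.82 -3.124
endloop
endfacet

endsolid
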